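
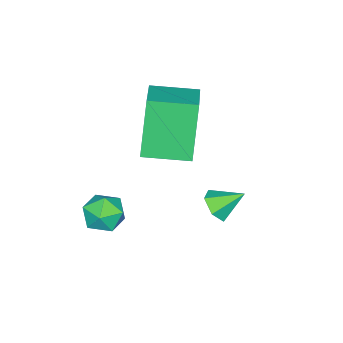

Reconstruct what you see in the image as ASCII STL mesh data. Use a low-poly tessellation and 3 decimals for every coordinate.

solid 
facet normal -0.602 -0.203 0.773
outer loop
vertex 3.101 -0.943 -3.263
vertex 3.38 -1.646 -3.23
vertex 3.705 -1.09 -2.831
endloop
endfacet
facet normal -0.426 0.488 0.762
outer loop
vertex 3.101 -0.943 -3.263
vertex 3.705 -1.09 -2.831
vertex 3.683 -0.459 -3.248
endloop
endfacet
facet normal -0.636 0.760 0.136
outer loop
vertex 3.101 -0.943 -3.263
vertex 3.683 -0.459 -3.248
vertex 3.345 -0.624 -3.905
endloop
endfacet
facet normal -0.941 0.236 -0.240
outer loop
vertex 3.101 -0.943 -3.263
vertex 3.345 -0.624 -3.905
vertex 3.158 -1.358 -3.894
endloop
endfacet
facet normal -0.921 -0.358 0.152
outer loop
vertex 3.101 -0.943 -3.263
vertex 3.158 -1.358 -3.894
vertex 3.38 -1.646 -3.23
endloop
endfacet
facet normal 0.285 0.535 0.795
outer loop
vertex 3.683 -0.459 -3.248
vertex 3.705 -1.09 -2.831
vertex 4.322 -0.862 -3.206
endloop
endfacet
facet normal 0.001 -0.583 0.812
outer loop
vertex 3.705 -1.09 -2.831
vertex 3.38 -1.646 -3.23
vertex 4.135 -1.596 -3.195
endloop
endfacet
facet normal -0.515 -0.836 -0.190
outer loop
vertex 3.38 -1.646 -3.23
vertex 3.158 -1.358 -3.894
vertex 3.797 -1.761 -3.852
endloop
endfacet
facet normal -0.549 0.128 -0.826
outer loop
vertex 3.158 -1.358 -3.894
vertex 3.345 -0.624 -3.905
vertex 3.775 -1.13 -4.269
endloop
endfacet
facet normal -0.055 0.975 -0.217
outer loop
vertex 3.345 -0.624 -3.905
vertex 3.683 -0.459 -3.248
vertex 4.1 -0.574 -3.87
endloop
endfacet
facet normal 0.941 -0.236 0.240
outer loop
vertex 4.379 -1.277 -3.837
vertex 4.322 -0.862 -3.206
vertex 4.135 -1.596 -3.195
endloop
endfacet
facet normal 0.636 -0.760 -0.136
outer loop
vertex 4.379 -1.277 -3.837
vertex 4.135 -1.596 -3.195
vertex 3.797 -1.761 -3.852
endloop
endfacet
facet normal 0.426 -0.488 -0.762
outer loop
vertex 4.379 -1.277 -3.837
vertex 3.797 -1.761 -3.852
vertex 3.775 -1.13 -4.269
endloop
endfacet
facet normal 0.602 0.203 -0.773
outer loop
vertex 4.379 -1.277 -3.837
vertex 3.775 -1.13 -4.269
vertex 4.1 -0.574 -3.87
endloop
endfacet
facet normal 0.921 0.358 -0.152
outer loop
vertex 4.379 -1.277 -3.837
vertex 4.1 -0.574 -3.87
vertex 4.322 -0.862 -3.206
endloop
endfacet
facet normal 0.549 -0.128 0.826
outer loop
vertex 4.135 -1.596 -3.195
vertex 4.322 -0.862 -3.206
vertex 3.705 -1.09 -2.831
endloop
endfacet
facet normal 0.055 -0.975 0.217
outer loop
vertex 3.797 -1.761 -3.852
vertex 4.135 -1.596 -3.195
vertex 3.38 -1.646 -3.23
endloop
endfacet
facet normal -0.285 -0.535 -0.795
outer loop
vertex 3.775 -1.13 -4.269
vertex 3.797 -1.761 -3.852
vertex 3.158 -1.358 -3.894
endloop
endfacet
facet normal -0.001 0.583 -0.812
outer loop
vertex 4.1 -0.574 -3.87
vertex 3.775 -1.13 -4.269
vertex 3.345 -0.624 -3.905
endloop
endfacet
facet normal 0.515 0.836 0.190
outer loop
vertex 4.322 -0.862 -3.206
vertex 4.1 -0.574 -3.87
vertex 3.683 -0.459 -3.248
endloop
endfacet
facet normal -0.809 -0.469 -0.354
outer loop
vertex 0.708 -1.422 0.142
vertex -0.029 -0.063 0.025
vertex 1.447 -1.193 -1.853
endloop
endfacet
facet normal 0.476 -0.876 0.076
outer loop
vertex 2.749 -0.437 -1.285
vertex 0.708 -1.422 0.142
vertex 1.447 -1.193 -1.853
endloop
endfacet
facet normal -0.809 -0.470 -0.353
outer loop
vertex 1.447 -1.193 -1.853
vertex -0.029 -0.063 0.025
vertex 0.709 0.165 -1.971
endloop
endfacet
facet normal 0.345 0.106 -0.933
outer loop
vertex 0.709 0.165 -1.971
vertex 2.749 -0.437 -1.285
vertex 1.447 -1.193 -1.853
endloop
endfacet
facet normal -0.345 -0.107 0.933
outer loop
vertex 0.708 -1.422 0.142
vertex 1.273 0.693 0.593
vertex -0.029 -0.063 0.025
endloop
endfacet
facet normal 0.476 -0.876 0.076
outer loop
vertex 2.011 -0.665 0.711
vertex 0.708 -1.422 0.142
vertex 2.749 -0.437 -1.285
endloop
endfacet
facet normal -0.345 -0.107 0.932
outer loop
vertex 2.011 -0.665 0.711
vertex 1.273 0.693 0.593
vertex 0.708 -1.422 0.142
endloop
endfacet
facet normal -0.476 0.876 -0.076
outer loop
vertex -0.029 -0.063 0.025
vertex 1.273 0.693 0.593
vertex 0.709 0.165 -1.971
endloop
endfacet
facet normal 0.345 0.107 -0.932
outer loop
vertex 2.012 0.922 -1.402
vertex 2.749 -0.437 -1.285
vertex 0.709 0.165 -1.971
endloop
endfacet
facet normal -0.476 0.876 -0.076
outer loop
vertex 0.709 0.165 -1.971
vertex 1.273 0.693 0.593
vertex 2.012 0.922 -1.402
endloop
endfacet
facet normal 0.809 0.469 0.353
outer loop
vertex 2.012 0.922 -1.402
vertex 2.011 -0.665 0.711
vertex 2.749 -0.437 -1.285
endloop
endfacet
facet normal 0.809 0.470 0.354
outer loop
vertex 1.273 0.693 0.593
vertex 2.011 -0.665 0.711
vertex 2.012 0.922 -1.402
endloop
endfacet
facet normal 0.394 -0.701 -0.595
outer loop
vertex 2.604 2.373 -3.104
vertex 2.335 1.946 -2.779
vertex 2.052 2.187 -3.25
endloop
endfacet
facet normal -0.188 0.888 -0.419
outer loop
vertex 2.604 2.373 -3.104
vertex 2.052 2.187 -3.25
vertex 1.925 2.674 -2.161
endloop
endfacet
facet normal 0.395 -0.700 -0.595
outer loop
vertex 2.052 2.187 -3.25
vertex 2.335 1.946 -2.779
vertex 1.784 1.76 -2.926
endloop
endfacet
facet normal -0.894 0.360 -0.265
outer loop
vertex 2.052 2.187 -3.25
vertex 1.784 1.76 -2.926
vertex 1.925 2.674 -2.161
endloop
endfacet
facet normal 0.395 -0.701 -0.594
outer loop
vertex 1.784 1.76 -2.926
vertex 2.335 1.946 -2.779
vertex 2.066 1.519 -2.454
endloop
endfacet
facet normal -0.883 -0.214 0.418
outer loop
vertex 1.784 1.76 -2.926
vertex 2.066 1.519 -2.454
vertex 1.925 2.674 -2.161
endloop
endfacet
facet normal 0.394 -0.701 -0.595
outer loop
vertex 2.066 1.519 -2.454
vertex 2.335 1.946 -2.779
vertex 2.618 1.705 -2.308
endloop
endfacet
facet normal -0.164 -0.261 0.951
outer loop
vertex 2.066 1.519 -2.454
vertex 2.618 1.705 -2.308
vertex 1.925 2.674 -2.161
endloop
endfacet
facet normal 0.394 -0.700 -0.595
outer loop
vertex 2.618 1.705 -2.308
vertex 2.335 1.946 -2.779
vertex 2.886 2.132 -2.633
endloop
endfacet
facet normal 0.542 0.267 0.797
outer loop
vertex 2.618 1.705 -2.308
vertex 2.886 2.132 -2.633
vertex 1.925 2.674 -2.161
endloop
endfacet
facet normal 0.394 -0.701 -0.595
outer loop
vertex 2.886 2.132 -2.633
vertex 2.335 1.946 -2.779
vertex 2.604 2.373 -3.104
endloop
endfacet
facet normal 0.530 0.841 0.113
outer loop
vertex 2.886 2.132 -2.633
vertex 2.604 2.373 -3.104
vertex 1.925 2.674 -2.161
endloop
endfacet

endsolid


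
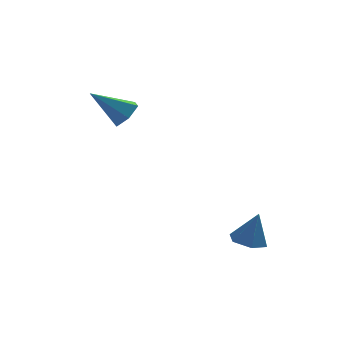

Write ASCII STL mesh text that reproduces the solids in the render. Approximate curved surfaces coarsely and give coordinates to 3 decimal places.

solid 
facet normal 0.764 0.026 -0.645
outer loop
vertex -2.445 1.642 1.45
vertex -2.844 1.891 0.987
vertex -2.516 2.296 1.392
endloop
endfacet
facet normal 0.335 0.119 0.935
outer loop
vertex -2.445 1.642 1.45
vertex -2.516 2.296 1.392
vertex -4.036 1.849 1.993
endloop
endfacet
facet normal 0.763 0.028 -0.646
outer loop
vertex -2.516 2.296 1.392
vertex -2.844 1.891 0.987
vertex -2.916 2.545 0.93
endloop
endfacet
facet normal -0.052 0.860 0.508
outer loop
vertex -2.516 2.296 1.392
vertex -2.916 2.545 0.93
vertex -4.036 1.849 1.993
endloop
endfacet
facet normal 0.764 0.028 -0.645
outer loop
vertex -2.916 2.545 0.93
vertex -2.844 1.891 0.987
vertex -3.244 2.14 0.524
endloop
endfacet
facet normal -0.650 0.732 -0.205
outer loop
vertex -2.916 2.545 0.93
vertex -3.244 2.14 0.524
vertex -4.036 1.849 1.993
endloop
endfacet
facet normal 0.764 0.027 -0.645
outer loop
vertex -3.244 2.14 0.524
vertex -2.844 1.891 0.987
vertex -3.172 1.486 0.582
endloop
endfacet
facet normal -0.860 -0.138 -0.491
outer loop
vertex -3.244 2.14 0.524
vertex -3.172 1.486 0.582
vertex -4.036 1.849 1.993
endloop
endfacet
facet normal 0.763 0.028 -0.646
outer loop
vertex -3.172 1.486 0.582
vertex -2.844 1.891 0.987
vertex -2.772 1.238 1.044
endloop
endfacet
facet normal -0.472 -0.879 -0.063
outer loop
vertex -3.172 1.486 0.582
vertex -2.772 1.238 1.044
vertex -4.036 1.849 1.993
endloop
endfacet
facet normal 0.765 0.028 -0.644
outer loop
vertex -2.772 1.238 1.044
vertex -2.844 1.891 0.987
vertex -2.445 1.642 1.45
endloop
endfacet
facet normal 0.123 -0.751 0.648
outer loop
vertex -2.772 1.238 1.044
vertex -2.445 1.642 1.45
vertex -4.036 1.849 1.993
endloop
endfacet
facet normal -0.264 0.018 -0.964
outer loop
vertex 1.432 -2.41 -3.378
vertex 0.867 -2.109 -3.218
vertex 1.403 -1.75 -3.358
endloop
endfacet
facet normal 0.985 0.038 0.166
outer loop
vertex 1.432 -2.41 -3.378
vertex 1.403 -1.75 -3.358
vertex 1.193 -2.131 -2.022
endloop
endfacet
facet normal -0.264 0.018 -0.964
outer loop
vertex 1.403 -1.75 -3.358
vertex 0.867 -2.109 -3.218
vertex 0.838 -1.45 -3.198
endloop
endfacet
facet normal 0.513 0.801 0.309
outer loop
vertex 1.403 -1.75 -3.358
vertex 0.838 -1.45 -3.198
vertex 1.193 -2.131 -2.022
endloop
endfacet
facet normal -0.263 0.018 -0.965
outer loop
vertex 0.838 -1.45 -3.198
vertex 0.867 -2.109 -3.218
vertex 0.301 -1.808 -3.058
endloop
endfacet
facet normal -0.361 0.756 0.547
outer loop
vertex 0.838 -1.45 -3.198
vertex 0.301 -1.808 -3.058
vertex 1.193 -2.131 -2.022
endloop
endfacet
facet normal -0.263 0.018 -0.965
outer loop
vertex 0.301 -1.808 -3.058
vertex 0.867 -2.109 -3.218
vertex 0.33 -2.467 -3.078
endloop
endfacet
facet normal -0.765 -0.053 0.642
outer loop
vertex 0.301 -1.808 -3.058
vertex 0.33 -2.467 -3.078
vertex 1.193 -2.131 -2.022
endloop
endfacet
facet normal -0.263 0.018 -0.965
outer loop
vertex 0.33 -2.467 -3.078
vertex 0.867 -2.109 -3.218
vertex 0.896 -2.768 -3.238
endloop
endfacet
facet normal -0.293 -0.816 0.499
outer loop
vertex 0.33 -2.467 -3.078
vertex 0.896 -2.768 -3.238
vertex 1.193 -2.131 -2.022
endloop
endfacet
facet normal -0.264 0.018 -0.964
outer loop
vertex 0.896 -2.768 -3.238
vertex 0.867 -2.109 -3.218
vertex 1.432 -2.41 -3.378
endloop
endfacet
facet normal 0.582 -0.770 0.261
outer loop
vertex 0.896 -2.768 -3.238
vertex 1.432 -2.41 -3.378
vertex 1.193 -2.131 -2.022
endloop
endfacet

endsolid


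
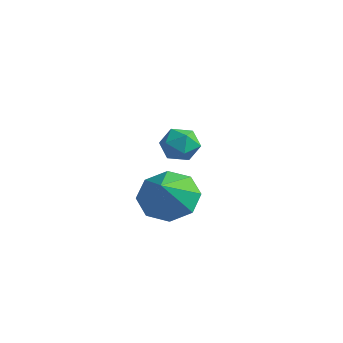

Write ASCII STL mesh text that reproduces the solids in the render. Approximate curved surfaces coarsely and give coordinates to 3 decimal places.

solid 
facet normal -0.342 0.592 -0.729
outer loop
vertex 0.721 0.167 -2.06
vertex -0.057 0.101 -1.749
vertex 0.589 0.624 -1.627
endloop
endfacet
facet normal 0.951 -0.016 0.307
outer loop
vertex 0.721 0.167 -2.06
vertex 0.589 0.624 -1.627
vertex 0.337 -0.581 -0.911
endloop
endfacet
facet normal -0.342 0.593 -0.729
outer loop
vertex 0.589 0.624 -1.627
vertex -0.057 0.101 -1.749
vertex 0.079 0.774 -1.266
endloop
endfacet
facet normal 0.608 0.308 0.732
outer loop
vertex 0.589 0.624 -1.627
vertex 0.079 0.774 -1.266
vertex 0.337 -0.581 -0.911
endloop
endfacet
facet normal -0.342 0.593 -0.729
outer loop
vertex 0.079 0.774 -1.266
vertex -0.057 0.101 -1.749
vertex -0.51 0.53 -1.188
endloop
endfacet
facet normal 0.021 0.257 0.966
outer loop
vertex 0.079 0.774 -1.266
vertex -0.51 0.53 -1.188
vertex 0.337 -0.581 -0.911
endloop
endfacet
facet normal -0.342 0.593 -0.729
outer loop
vertex -0.51 0.53 -1.188
vertex -0.057 0.101 -1.749
vertex -0.834 0.034 -1.439
endloop
endfacet
facet normal -0.466 -0.138 0.874
outer loop
vertex -0.51 0.53 -1.188
vertex -0.834 0.034 -1.439
vertex 0.337 -0.581 -0.911
endloop
endfacet
facet normal -0.342 0.593 -0.729
outer loop
vertex -0.834 0.034 -1.439
vertex -0.057 0.101 -1.749
vertex -0.703 -0.422 -1.871
endloop
endfacet
facet normal -0.569 -0.646 0.509
outer loop
vertex -0.834 0.034 -1.439
vertex -0.703 -0.422 -1.871
vertex 0.337 -0.581 -0.911
endloop
endfacet
facet normal -0.342 0.592 -0.730
outer loop
vertex -0.703 -0.422 -1.871
vertex -0.057 0.101 -1.749
vertex -0.192 -0.573 -2.233
endloop
endfacet
facet normal -0.227 -0.970 0.085
outer loop
vertex -0.703 -0.422 -1.871
vertex -0.192 -0.573 -2.233
vertex 0.337 -0.581 -0.911
endloop
endfacet
facet normal -0.342 0.592 -0.729
outer loop
vertex -0.192 -0.573 -2.233
vertex -0.057 0.101 -1.749
vertex 0.397 -0.329 -2.311
endloop
endfacet
facet normal 0.361 -0.920 -0.150
outer loop
vertex -0.192 -0.573 -2.233
vertex 0.397 -0.329 -2.311
vertex 0.337 -0.581 -0.911
endloop
endfacet
facet normal -0.342 0.592 -0.729
outer loop
vertex 0.397 -0.329 -2.311
vertex -0.057 0.101 -1.749
vertex 0.721 0.167 -2.06
endloop
endfacet
facet normal 0.849 -0.525 -0.058
outer loop
vertex 0.397 -0.329 -2.311
vertex 0.721 0.167 -2.06
vertex 0.337 -0.581 -0.911
endloop
endfacet
facet normal -0.298 0.949 0.104
outer loop
vertex -2.691 3.83 -2.389
vertex -3.21 3.634 -2.089
vertex -2.686 3.763 -1.762
endloop
endfacet
facet normal 0.414 0.905 0.093
outer loop
vertex -2.691 3.83 -2.389
vertex -2.686 3.763 -1.762
vertex -2.191 3.572 -2.104
endloop
endfacet
facet normal 0.607 0.600 -0.521
outer loop
vertex -2.691 3.83 -2.389
vertex -2.191 3.572 -2.104
vertex -2.409 3.325 -2.642
endloop
endfacet
facet normal 0.015 0.455 -0.890
outer loop
vertex -2.691 3.83 -2.389
vertex -2.409 3.325 -2.642
vertex -3.039 3.364 -2.633
endloop
endfacet
facet normal -0.545 0.670 -0.504
outer loop
vertex -2.691 3.83 -2.389
vertex -3.039 3.364 -2.633
vertex -3.21 3.634 -2.089
endloop
endfacet
facet normal 0.617 0.476 0.627
outer loop
vertex -2.191 3.572 -2.104
vertex -2.686 3.763 -1.762
vertex -2.401 3.216 -1.627
endloop
endfacet
facet normal -0.536 0.546 0.643
outer loop
vertex -2.686 3.763 -1.762
vertex -3.21 3.634 -2.089
vertex -3.031 3.255 -1.618
endloop
endfacet
facet normal -0.935 0.095 -0.341
outer loop
vertex -3.21 3.634 -2.089
vertex -3.039 3.364 -2.633
vertex -3.249 3.008 -2.156
endloop
endfacet
facet normal -0.030 -0.254 -0.967
outer loop
vertex -3.039 3.364 -2.633
vertex -2.409 3.325 -2.642
vertex -2.754 2.817 -2.498
endloop
endfacet
facet normal 0.930 -0.019 -0.368
outer loop
vertex -2.409 3.325 -2.642
vertex -2.191 3.572 -2.104
vertex -2.23 2.946 -2.171
endloop
endfacet
facet normal -0.015 -0.455 0.890
outer loop
vertex -2.749 2.75 -1.871
vertex -2.401 3.216 -1.627
vertex -3.031 3.255 -1.618
endloop
endfacet
facet normal -0.607 -0.600 0.521
outer loop
vertex -2.749 2.75 -1.871
vertex -3.031 3.255 -1.618
vertex -3.249 3.008 -2.156
endloop
endfacet
facet normal -0.414 -0.905 -0.093
outer loop
vertex -2.749 2.75 -1.871
vertex -3.249 3.008 -2.156
vertex -2.754 2.817 -2.498
endloop
endfacet
facet normal 0.298 -0.949 -0.104
outer loop
vertex -2.749 2.75 -1.871
vertex -2.754 2.817 -2.498
vertex -2.23 2.946 -2.171
endloop
endfacet
facet normal 0.545 -0.670 0.504
outer loop
vertex -2.749 2.75 -1.871
vertex -2.23 2.946 -2.171
vertex -2.401 3.216 -1.627
endloop
endfacet
facet normal 0.030 0.254 0.967
outer loop
vertex -3.031 3.255 -1.618
vertex -2.401 3.216 -1.627
vertex -2.686 3.763 -1.762
endloop
endfacet
facet normal -0.930 0.019 0.368
outer loop
vertex -3.249 3.008 -2.156
vertex -3.031 3.255 -1.618
vertex -3.21 3.634 -2.089
endloop
endfacet
facet normal -0.617 -0.476 -0.627
outer loop
vertex -2.754 2.817 -2.498
vertex -3.249 3.008 -2.156
vertex -3.039 3.364 -2.633
endloop
endfacet
facet normal 0.536 -0.546 -0.643
outer loop
vertex -2.23 2.946 -2.171
vertex -2.754 2.817 -2.498
vertex -2.409 3.325 -2.642
endloop
endfacet
facet normal 0.935 -0.095 0.341
outer loop
vertex -2.401 3.216 -1.627
vertex -2.23 2.946 -2.171
vertex -2.191 3.572 -2.104
endloop
endfacet

endsolid


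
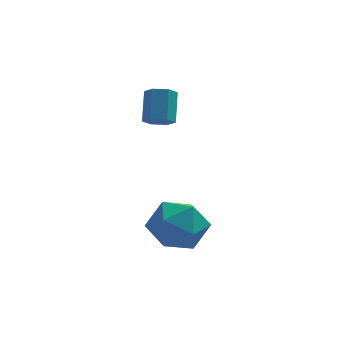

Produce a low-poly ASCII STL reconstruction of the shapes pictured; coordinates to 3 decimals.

solid 
facet normal 0.169 0.422 0.891
outer loop
vertex 3.202 0.83 -0.524
vertex 2.253 0.374 -0.128
vertex 3.225 -0.188 -0.046
endloop
endfacet
facet normal 0.782 0.279 0.557
outer loop
vertex 3.202 0.83 -0.524
vertex 3.225 -0.188 -0.046
vertex 3.82 0.008 -0.98
endloop
endfacet
facet normal 0.779 0.623 -0.068
outer loop
vertex 3.202 0.83 -0.524
vertex 3.82 0.008 -0.98
vertex 3.216 0.691 -1.64
endloop
endfacet
facet normal 0.163 0.979 -0.120
outer loop
vertex 3.202 0.83 -0.524
vertex 3.216 0.691 -1.64
vertex 2.248 0.917 -1.113
endloop
endfacet
facet normal -0.214 0.855 0.472
outer loop
vertex 3.202 0.83 -0.524
vertex 2.248 0.917 -1.113
vertex 2.253 0.374 -0.128
endloop
endfacet
facet normal 0.802 -0.423 0.422
outer loop
vertex 3.82 0.008 -0.98
vertex 3.225 -0.188 -0.046
vertex 3.252 -0.957 -0.867
endloop
endfacet
facet normal -0.191 -0.190 0.963
outer loop
vertex 3.225 -0.188 -0.046
vertex 2.253 0.374 -0.128
vertex 2.284 -0.731 -0.34
endloop
endfacet
facet normal -0.811 0.511 0.286
outer loop
vertex 2.253 0.374 -0.128
vertex 2.248 0.917 -1.113
vertex 1.68 -0.048 -1.0
endloop
endfacet
facet normal -0.200 0.712 -0.673
outer loop
vertex 2.248 0.917 -1.113
vertex 3.216 0.691 -1.64
vertex 2.275 0.148 -1.934
endloop
endfacet
facet normal 0.797 0.135 -0.589
outer loop
vertex 3.216 0.691 -1.64
vertex 3.82 0.008 -0.98
vertex 3.247 -0.414 -1.852
endloop
endfacet
facet normal -0.163 -0.979 0.120
outer loop
vertex 2.298 -0.87 -1.456
vertex 3.252 -0.957 -0.867
vertex 2.284 -0.731 -0.34
endloop
endfacet
facet normal -0.779 -0.623 0.068
outer loop
vertex 2.298 -0.87 -1.456
vertex 2.284 -0.731 -0.34
vertex 1.68 -0.048 -1.0
endloop
endfacet
facet normal -0.782 -0.279 -0.557
outer loop
vertex 2.298 -0.87 -1.456
vertex 1.68 -0.048 -1.0
vertex 2.275 0.148 -1.934
endloop
endfacet
facet normal -0.169 -0.422 -0.891
outer loop
vertex 2.298 -0.87 -1.456
vertex 2.275 0.148 -1.934
vertex 3.247 -0.414 -1.852
endloop
endfacet
facet normal 0.214 -0.855 -0.472
outer loop
vertex 2.298 -0.87 -1.456
vertex 3.247 -0.414 -1.852
vertex 3.252 -0.957 -0.867
endloop
endfacet
facet normal 0.200 -0.712 0.673
outer loop
vertex 2.284 -0.731 -0.34
vertex 3.252 -0.957 -0.867
vertex 3.225 -0.188 -0.046
endloop
endfacet
facet normal -0.797 -0.135 0.589
outer loop
vertex 1.68 -0.048 -1.0
vertex 2.284 -0.731 -0.34
vertex 2.253 0.374 -0.128
endloop
endfacet
facet normal -0.802 0.423 -0.422
outer loop
vertex 2.275 0.148 -1.934
vertex 1.68 -0.048 -1.0
vertex 2.248 0.917 -1.113
endloop
endfacet
facet normal 0.191 0.190 -0.963
outer loop
vertex 3.247 -0.414 -1.852
vertex 2.275 0.148 -1.934
vertex 3.216 0.691 -1.64
endloop
endfacet
facet normal 0.811 -0.511 -0.286
outer loop
vertex 3.252 -0.957 -0.867
vertex 3.247 -0.414 -1.852
vertex 3.82 0.008 -0.98
endloop
endfacet
facet normal -0.047 -0.632 -0.773
outer loop
vertex 2.679 2.98 2.214
vertex 2.119 3.002 2.23
vertex 2.405 3.366 1.915
endloop
endfacet
facet normal 0.871 0.353 -0.342
outer loop
vertex 2.679 2.98 2.214
vertex 2.405 3.366 1.915
vertex 2.74 3.816 3.234
endloop
endfacet
facet normal 0.871 0.353 -0.342
outer loop
vertex 2.74 3.816 3.234
vertex 2.405 3.366 1.915
vertex 2.466 4.202 2.935
endloop
endfacet
facet normal 0.047 0.632 0.773
outer loop
vertex 2.74 3.816 3.234
vertex 2.466 4.202 2.935
vertex 2.181 3.838 3.25
endloop
endfacet
facet normal -0.046 -0.633 -0.773
outer loop
vertex 2.405 3.366 1.915
vertex 2.119 3.002 2.23
vertex 1.846 3.388 1.93
endloop
endfacet
facet normal 0.013 0.773 -0.634
outer loop
vertex 2.405 3.366 1.915
vertex 1.846 3.388 1.93
vertex 2.466 4.202 2.935
endloop
endfacet
facet normal 0.013 0.773 -0.634
outer loop
vertex 2.466 4.202 2.935
vertex 1.846 3.388 1.93
vertex 1.907 4.224 2.95
endloop
endfacet
facet normal 0.046 0.633 0.773
outer loop
vertex 2.466 4.202 2.935
vertex 1.907 4.224 2.95
vertex 2.181 3.838 3.25
endloop
endfacet
facet normal -0.047 -0.634 -0.772
outer loop
vertex 1.846 3.388 1.93
vertex 2.119 3.002 2.23
vertex 1.56 3.024 2.246
endloop
endfacet
facet normal -0.859 0.420 -0.293
outer loop
vertex 1.846 3.388 1.93
vertex 1.56 3.024 2.246
vertex 1.907 4.224 2.95
endloop
endfacet
facet normal -0.859 0.420 -0.293
outer loop
vertex 1.907 4.224 2.95
vertex 1.56 3.024 2.246
vertex 1.621 3.86 3.266
endloop
endfacet
facet normal 0.047 0.634 0.772
outer loop
vertex 1.907 4.224 2.95
vertex 1.621 3.86 3.266
vertex 2.181 3.838 3.25
endloop
endfacet
facet normal -0.047 -0.632 -0.773
outer loop
vertex 1.56 3.024 2.246
vertex 2.119 3.002 2.23
vertex 1.834 2.638 2.545
endloop
endfacet
facet normal -0.871 -0.353 0.342
outer loop
vertex 1.56 3.024 2.246
vertex 1.834 2.638 2.545
vertex 1.621 3.86 3.266
endloop
endfacet
facet normal -0.871 -0.353 0.342
outer loop
vertex 1.621 3.86 3.266
vertex 1.834 2.638 2.545
vertex 1.895 3.474 3.565
endloop
endfacet
facet normal 0.047 0.632 0.773
outer loop
vertex 1.621 3.86 3.266
vertex 1.895 3.474 3.565
vertex 2.181 3.838 3.25
endloop
endfacet
facet normal -0.046 -0.633 -0.773
outer loop
vertex 1.834 2.638 2.545
vertex 2.119 3.002 2.23
vertex 2.393 2.616 2.53
endloop
endfacet
facet normal -0.013 -0.773 0.634
outer loop
vertex 1.834 2.638 2.545
vertex 2.393 2.616 2.53
vertex 1.895 3.474 3.565
endloop
endfacet
facet normal -0.013 -0.773 0.634
outer loop
vertex 1.895 3.474 3.565
vertex 2.393 2.616 2.53
vertex 2.454 3.452 3.55
endloop
endfacet
facet normal 0.046 0.633 0.773
outer loop
vertex 1.895 3.474 3.565
vertex 2.454 3.452 3.55
vertex 2.181 3.838 3.25
endloop
endfacet
facet normal -0.047 -0.634 -0.772
outer loop
vertex 2.393 2.616 2.53
vertex 2.119 3.002 2.23
vertex 2.679 2.98 2.214
endloop
endfacet
facet normal 0.859 -0.420 0.293
outer loop
vertex 2.393 2.616 2.53
vertex 2.679 2.98 2.214
vertex 2.454 3.452 3.55
endloop
endfacet
facet normal 0.859 -0.420 0.293
outer loop
vertex 2.454 3.452 3.55
vertex 2.679 2.98 2.214
vertex 2.74 3.816 3.234
endloop
endfacet
facet normal 0.047 0.634 0.772
outer loop
vertex 2.454 3.452 3.55
vertex 2.74 3.816 3.234
vertex 2.181 3.838 3.25
endloop
endfacet

endsolid


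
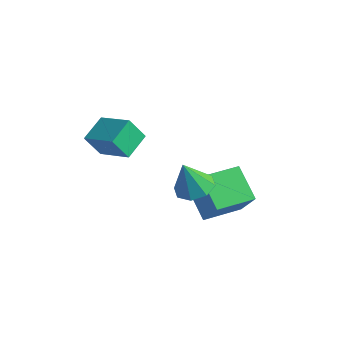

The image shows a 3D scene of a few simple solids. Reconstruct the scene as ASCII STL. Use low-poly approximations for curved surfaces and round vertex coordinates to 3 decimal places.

solid 
facet normal -0.547 0.170 -0.820
outer loop
vertex 1.521 -0.225 -2.52
vertex 2.204 1.675 -2.582
vertex 3.029 -0.804 -3.647
endloop
endfacet
facet normal -0.338 -0.941 0.030
outer loop
vertex 4.156 -1.155 -1.958
vertex 1.521 -0.225 -2.52
vertex 3.029 -0.804 -3.647
endloop
endfacet
facet normal -0.546 0.170 -0.820
outer loop
vertex 3.029 -0.804 -3.647
vertex 2.204 1.675 -2.582
vertex 3.713 1.096 -3.708
endloop
endfacet
facet normal 0.766 -0.294 -0.572
outer loop
vertex 3.713 1.096 -3.708
vertex 4.156 -1.155 -1.958
vertex 3.029 -0.804 -3.647
endloop
endfacet
facet normal -0.766 0.294 0.572
outer loop
vertex 1.521 -0.225 -2.52
vertex 3.331 1.324 -0.893
vertex 2.204 1.675 -2.582
endloop
endfacet
facet normal -0.338 -0.941 0.030
outer loop
vertex 2.647 -0.576 -0.832
vertex 1.521 -0.225 -2.52
vertex 4.156 -1.155 -1.958
endloop
endfacet
facet normal -0.766 0.294 0.572
outer loop
vertex 2.647 -0.576 -0.832
vertex 3.331 1.324 -0.893
vertex 1.521 -0.225 -2.52
endloop
endfacet
facet normal 0.338 0.941 -0.030
outer loop
vertex 2.204 1.675 -2.582
vertex 3.331 1.324 -0.893
vertex 3.713 1.096 -3.708
endloop
endfacet
facet normal 0.766 -0.294 -0.572
outer loop
vertex 4.839 0.745 -2.02
vertex 4.156 -1.155 -1.958
vertex 3.713 1.096 -3.708
endloop
endfacet
facet normal 0.339 0.940 -0.030
outer loop
vertex 3.713 1.096 -3.708
vertex 3.331 1.324 -0.893
vertex 4.839 0.745 -2.02
endloop
endfacet
facet normal 0.547 -0.170 0.820
outer loop
vertex 4.839 0.745 -2.02
vertex 2.647 -0.576 -0.832
vertex 4.156 -1.155 -1.958
endloop
endfacet
facet normal 0.547 -0.171 0.820
outer loop
vertex 3.331 1.324 -0.893
vertex 2.647 -0.576 -0.832
vertex 4.839 0.745 -2.02
endloop
endfacet
facet normal -0.360 -0.388 0.848
outer loop
vertex 0.871 -3.359 3.899
vertex -0.877 -3.365 3.155
vertex 1.095 -4.696 3.382
endloop
endfacet
facet normal 0.920 0.003 0.391
outer loop
vertex 1.577 -4.175 2.245
vertex 0.871 -3.359 3.899
vertex 1.095 -4.696 3.382
endloop
endfacet
facet normal -0.360 -0.389 0.848
outer loop
vertex 1.095 -4.696 3.382
vertex -0.877 -3.365 3.155
vertex -0.653 -4.701 2.638
endloop
endfacet
facet normal 0.154 -0.921 -0.357
outer loop
vertex -0.653 -4.701 2.638
vertex 1.577 -4.175 2.245
vertex 1.095 -4.696 3.382
endloop
endfacet
facet normal -0.155 0.921 0.357
outer loop
vertex 0.871 -3.359 3.899
vertex -0.395 -2.844 2.018
vertex -0.877 -3.365 3.155
endloop
endfacet
facet normal 0.920 0.003 0.391
outer loop
vertex 1.353 -2.839 2.762
vertex 0.871 -3.359 3.899
vertex 1.577 -4.175 2.245
endloop
endfacet
facet normal -0.154 0.922 0.356
outer loop
vertex 1.353 -2.839 2.762
vertex -0.395 -2.844 2.018
vertex 0.871 -3.359 3.899
endloop
endfacet
facet normal -0.920 -0.003 -0.391
outer loop
vertex -0.877 -3.365 3.155
vertex -0.395 -2.844 2.018
vertex -0.653 -4.701 2.638
endloop
endfacet
facet normal 0.155 -0.922 -0.356
outer loop
vertex -0.171 -4.181 1.501
vertex 1.577 -4.175 2.245
vertex -0.653 -4.701 2.638
endloop
endfacet
facet normal -0.920 -0.003 -0.391
outer loop
vertex -0.653 -4.701 2.638
vertex -0.395 -2.844 2.018
vertex -0.171 -4.181 1.501
endloop
endfacet
facet normal 0.360 0.389 -0.848
outer loop
vertex -0.171 -4.181 1.501
vertex 1.353 -2.839 2.762
vertex 1.577 -4.175 2.245
endloop
endfacet
facet normal 0.360 0.388 -0.848
outer loop
vertex -0.395 -2.844 2.018
vertex 1.353 -2.839 2.762
vertex -0.171 -4.181 1.501
endloop
endfacet
facet normal 0.175 0.262 -0.949
outer loop
vertex 3.412 -2.111 -1.098
vertex 2.897 -1.265 -0.959
vertex 3.854 -1.534 -0.857
endloop
endfacet
facet normal 0.629 -0.656 0.418
outer loop
vertex 3.412 -2.111 -1.098
vertex 3.854 -1.534 -0.857
vertex 2.583 -1.735 0.739
endloop
endfacet
facet normal 0.175 0.262 -0.949
outer loop
vertex 3.854 -1.534 -0.857
vertex 2.897 -1.265 -0.959
vertex 3.735 -0.8 -0.676
endloop
endfacet
facet normal 0.784 -0.026 0.621
outer loop
vertex 3.854 -1.534 -0.857
vertex 3.735 -0.8 -0.676
vertex 2.583 -1.735 0.739
endloop
endfacet
facet normal 0.175 0.262 -0.949
outer loop
vertex 3.735 -0.8 -0.676
vertex 2.897 -1.265 -0.959
vertex 3.125 -0.338 -0.661
endloop
endfacet
facet normal 0.433 0.549 0.715
outer loop
vertex 3.735 -0.8 -0.676
vertex 3.125 -0.338 -0.661
vertex 2.583 -1.735 0.739
endloop
endfacet
facet normal 0.175 0.262 -0.949
outer loop
vertex 3.125 -0.338 -0.661
vertex 2.897 -1.265 -0.959
vertex 2.381 -0.42 -0.821
endloop
endfacet
facet normal -0.219 0.732 0.645
outer loop
vertex 3.125 -0.338 -0.661
vertex 2.381 -0.42 -0.821
vertex 2.583 -1.735 0.739
endloop
endfacet
facet normal 0.176 0.262 -0.949
outer loop
vertex 2.381 -0.42 -0.821
vertex 2.897 -1.265 -0.959
vertex 1.939 -0.996 -1.062
endloop
endfacet
facet normal -0.789 0.416 0.453
outer loop
vertex 2.381 -0.42 -0.821
vertex 1.939 -0.996 -1.062
vertex 2.583 -1.735 0.739
endloop
endfacet
facet normal 0.176 0.262 -0.949
outer loop
vertex 1.939 -0.996 -1.062
vertex 2.897 -1.265 -0.959
vertex 2.058 -1.731 -1.243
endloop
endfacet
facet normal -0.944 -0.214 0.250
outer loop
vertex 1.939 -0.996 -1.062
vertex 2.058 -1.731 -1.243
vertex 2.583 -1.735 0.739
endloop
endfacet
facet normal 0.175 0.263 -0.949
outer loop
vertex 2.058 -1.731 -1.243
vertex 2.897 -1.265 -0.959
vertex 2.668 -2.192 -1.258
endloop
endfacet
facet normal -0.593 -0.790 0.156
outer loop
vertex 2.058 -1.731 -1.243
vertex 2.668 -2.192 -1.258
vertex 2.583 -1.735 0.739
endloop
endfacet
facet normal 0.175 0.263 -0.949
outer loop
vertex 2.668 -2.192 -1.258
vertex 2.897 -1.265 -0.959
vertex 3.412 -2.111 -1.098
endloop
endfacet
facet normal 0.057 -0.973 0.225
outer loop
vertex 2.668 -2.192 -1.258
vertex 3.412 -2.111 -1.098
vertex 2.583 -1.735 0.739
endloop
endfacet

endsolid


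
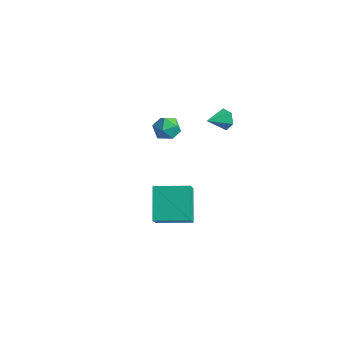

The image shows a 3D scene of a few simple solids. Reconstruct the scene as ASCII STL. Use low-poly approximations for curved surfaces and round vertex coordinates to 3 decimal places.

solid 
facet normal -0.364 0.537 -0.761
outer loop
vertex 1.12 2.228 -3.45
vertex 2.555 3.357 -3.34
vertex 2.099 1.106 -4.709
endloop
endfacet
facet normal -0.785 -0.617 -0.060
outer loop
vertex 2.725 0.183 -3.4
vertex 1.12 2.228 -3.45
vertex 2.099 1.106 -4.709
endloop
endfacet
facet normal -0.364 0.537 -0.761
outer loop
vertex 2.099 1.106 -4.709
vertex 2.555 3.357 -3.34
vertex 3.534 2.236 -4.599
endloop
endfacet
facet normal 0.502 -0.575 -0.646
outer loop
vertex 3.534 2.236 -4.599
vertex 2.725 0.183 -3.4
vertex 2.099 1.106 -4.709
endloop
endfacet
facet normal -0.502 0.575 0.646
outer loop
vertex 1.12 2.228 -3.45
vertex 3.181 2.434 -2.031
vertex 2.555 3.357 -3.34
endloop
endfacet
facet normal -0.784 -0.617 -0.060
outer loop
vertex 1.746 1.304 -2.141
vertex 1.12 2.228 -3.45
vertex 2.725 0.183 -3.4
endloop
endfacet
facet normal -0.502 0.575 0.646
outer loop
vertex 1.746 1.304 -2.141
vertex 3.181 2.434 -2.031
vertex 1.12 2.228 -3.45
endloop
endfacet
facet normal 0.784 0.617 0.060
outer loop
vertex 2.555 3.357 -3.34
vertex 3.181 2.434 -2.031
vertex 3.534 2.236 -4.599
endloop
endfacet
facet normal 0.502 -0.575 -0.646
outer loop
vertex 4.16 1.312 -3.29
vertex 2.725 0.183 -3.4
vertex 3.534 2.236 -4.599
endloop
endfacet
facet normal 0.785 0.617 0.060
outer loop
vertex 3.534 2.236 -4.599
vertex 3.181 2.434 -2.031
vertex 4.16 1.312 -3.29
endloop
endfacet
facet normal 0.364 -0.537 0.761
outer loop
vertex 4.16 1.312 -3.29
vertex 1.746 1.304 -2.141
vertex 2.725 0.183 -3.4
endloop
endfacet
facet normal 0.364 -0.537 0.761
outer loop
vertex 3.181 2.434 -2.031
vertex 1.746 1.304 -2.141
vertex 4.16 1.312 -3.29
endloop
endfacet
facet normal -0.490 0.866 0.105
outer loop
vertex 0.745 3.767 0.206
vertex 0.354 3.474 0.797
vertex 1.02 3.836 0.919
endloop
endfacet
facet normal 0.167 0.973 -0.158
outer loop
vertex 0.745 3.767 0.206
vertex 1.02 3.836 0.919
vertex 1.493 3.661 0.341
endloop
endfacet
facet normal 0.224 0.604 -0.765
outer loop
vertex 0.745 3.767 0.206
vertex 1.493 3.661 0.341
vertex 1.12 3.192 -0.138
endloop
endfacet
facet normal -0.396 0.267 -0.878
outer loop
vertex 0.745 3.767 0.206
vertex 1.12 3.192 -0.138
vertex 0.416 3.076 0.144
endloop
endfacet
facet normal -0.837 0.429 -0.341
outer loop
vertex 0.745 3.767 0.206
vertex 0.416 3.076 0.144
vertex 0.354 3.474 0.797
endloop
endfacet
facet normal 0.637 0.707 0.307
outer loop
vertex 1.493 3.661 0.341
vertex 1.02 3.836 0.919
vertex 1.564 3.304 1.016
endloop
endfacet
facet normal -0.424 0.533 0.732
outer loop
vertex 1.02 3.836 0.919
vertex 0.354 3.474 0.797
vertex 0.86 3.188 1.298
endloop
endfacet
facet normal -0.985 -0.173 0.012
outer loop
vertex 0.354 3.474 0.797
vertex 0.416 3.076 0.144
vertex 0.487 2.719 0.819
endloop
endfacet
facet normal -0.272 -0.435 -0.858
outer loop
vertex 0.416 3.076 0.144
vertex 1.12 3.192 -0.138
vertex 0.96 2.544 0.241
endloop
endfacet
facet normal 0.730 0.109 -0.675
outer loop
vertex 1.12 3.192 -0.138
vertex 1.493 3.661 0.341
vertex 1.626 2.906 0.363
endloop
endfacet
facet normal 0.396 -0.267 0.878
outer loop
vertex 1.235 2.613 0.954
vertex 1.564 3.304 1.016
vertex 0.86 3.188 1.298
endloop
endfacet
facet normal -0.224 -0.604 0.765
outer loop
vertex 1.235 2.613 0.954
vertex 0.86 3.188 1.298
vertex 0.487 2.719 0.819
endloop
endfacet
facet normal -0.167 -0.973 0.158
outer loop
vertex 1.235 2.613 0.954
vertex 0.487 2.719 0.819
vertex 0.96 2.544 0.241
endloop
endfacet
facet normal 0.490 -0.866 -0.105
outer loop
vertex 1.235 2.613 0.954
vertex 0.96 2.544 0.241
vertex 1.626 2.906 0.363
endloop
endfacet
facet normal 0.837 -0.429 0.341
outer loop
vertex 1.235 2.613 0.954
vertex 1.626 2.906 0.363
vertex 1.564 3.304 1.016
endloop
endfacet
facet normal 0.272 0.435 0.858
outer loop
vertex 0.86 3.188 1.298
vertex 1.564 3.304 1.016
vertex 1.02 3.836 0.919
endloop
endfacet
facet normal -0.730 -0.109 0.675
outer loop
vertex 0.487 2.719 0.819
vertex 0.86 3.188 1.298
vertex 0.354 3.474 0.797
endloop
endfacet
facet normal -0.637 -0.707 -0.307
outer loop
vertex 0.96 2.544 0.241
vertex 0.487 2.719 0.819
vertex 0.416 3.076 0.144
endloop
endfacet
facet normal 0.424 -0.533 -0.732
outer loop
vertex 1.626 2.906 0.363
vertex 0.96 2.544 0.241
vertex 1.12 3.192 -0.138
endloop
endfacet
facet normal 0.985 0.173 -0.012
outer loop
vertex 1.564 3.304 1.016
vertex 1.626 2.906 0.363
vertex 1.493 3.661 0.341
endloop
endfacet
facet normal 0.226 0.899 -0.374
outer loop
vertex 4.438 3.497 2.315
vertex 4.117 3.763 2.76
vertex 4.71 3.647 2.84
endloop
endfacet
facet normal 0.686 -0.711 -0.152
outer loop
vertex 4.438 3.497 2.315
vertex 4.71 3.647 2.84
vertex 3.863 2.757 3.18
endloop
endfacet
facet normal 0.227 0.898 -0.376
outer loop
vertex 4.71 3.647 2.84
vertex 4.117 3.763 2.76
vertex 4.389 3.914 3.284
endloop
endfacet
facet normal 0.644 -0.354 0.678
outer loop
vertex 4.71 3.647 2.84
vertex 4.389 3.914 3.284
vertex 3.863 2.757 3.18
endloop
endfacet
facet normal 0.227 0.898 -0.376
outer loop
vertex 4.389 3.914 3.284
vertex 4.117 3.763 2.76
vertex 3.796 4.03 3.204
endloop
endfacet
facet normal -0.139 -0.026 0.990
outer loop
vertex 4.389 3.914 3.284
vertex 3.796 4.03 3.204
vertex 3.863 2.757 3.18
endloop
endfacet
facet normal 0.226 0.898 -0.377
outer loop
vertex 3.796 4.03 3.204
vertex 4.117 3.763 2.76
vertex 3.523 3.879 2.68
endloop
endfacet
facet normal -0.879 -0.055 0.474
outer loop
vertex 3.796 4.03 3.204
vertex 3.523 3.879 2.68
vertex 3.863 2.757 3.18
endloop
endfacet
facet normal 0.226 0.899 -0.374
outer loop
vertex 3.523 3.879 2.68
vertex 4.117 3.763 2.76
vertex 3.844 3.613 2.235
endloop
endfacet
facet normal -0.838 -0.413 -0.357
outer loop
vertex 3.523 3.879 2.68
vertex 3.844 3.613 2.235
vertex 3.863 2.757 3.18
endloop
endfacet
facet normal 0.226 0.899 -0.374
outer loop
vertex 3.844 3.613 2.235
vertex 4.117 3.763 2.76
vertex 4.438 3.497 2.315
endloop
endfacet
facet normal -0.054 -0.741 -0.670
outer loop
vertex 3.844 3.613 2.235
vertex 4.438 3.497 2.315
vertex 3.863 2.757 3.18
endloop
endfacet

endsolid


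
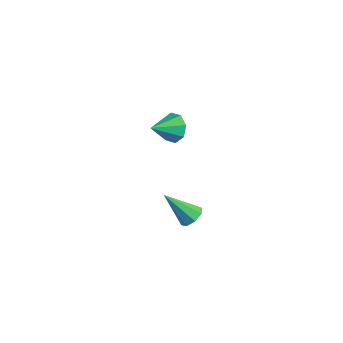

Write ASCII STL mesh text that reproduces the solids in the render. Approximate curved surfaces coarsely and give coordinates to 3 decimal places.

solid 
facet normal -0.042 0.882 -0.469
outer loop
vertex -2.178 3.451 -1.655
vertex -2.906 3.103 -2.245
vertex -2.875 3.573 -1.363
endloop
endfacet
facet normal 0.382 -0.025 0.924
outer loop
vertex -2.178 3.451 -1.655
vertex -2.875 3.573 -1.363
vertex -2.834 1.577 -1.435
endloop
endfacet
facet normal -0.041 0.882 -0.469
outer loop
vertex -2.875 3.573 -1.363
vertex -2.906 3.103 -2.245
vertex -3.59 3.42 -1.589
endloop
endfacet
facet normal -0.293 -0.040 0.955
outer loop
vertex -2.875 3.573 -1.363
vertex -3.59 3.42 -1.589
vertex -2.834 1.577 -1.435
endloop
endfacet
facet normal -0.041 0.882 -0.469
outer loop
vertex -3.59 3.42 -1.589
vertex -2.906 3.103 -2.245
vertex -3.905 3.081 -2.199
endloop
endfacet
facet normal -0.783 -0.275 0.557
outer loop
vertex -3.59 3.42 -1.589
vertex -3.905 3.081 -2.199
vertex -2.834 1.577 -1.435
endloop
endfacet
facet normal -0.041 0.882 -0.469
outer loop
vertex -3.905 3.081 -2.199
vertex -2.906 3.103 -2.245
vertex -3.634 2.755 -2.836
endloop
endfacet
facet normal -0.805 -0.593 -0.039
outer loop
vertex -3.905 3.081 -2.199
vertex -3.634 2.755 -2.836
vertex -2.834 1.577 -1.435
endloop
endfacet
facet normal -0.042 0.883 -0.468
outer loop
vertex -3.634 2.755 -2.836
vertex -2.906 3.103 -2.245
vertex -2.937 2.633 -3.128
endloop
endfacet
facet normal -0.343 -0.806 -0.482
outer loop
vertex -3.634 2.755 -2.836
vertex -2.937 2.633 -3.128
vertex -2.834 1.577 -1.435
endloop
endfacet
facet normal -0.042 0.883 -0.468
outer loop
vertex -2.937 2.633 -3.128
vertex -2.906 3.103 -2.245
vertex -2.222 2.787 -2.902
endloop
endfacet
facet normal 0.333 -0.791 -0.514
outer loop
vertex -2.937 2.633 -3.128
vertex -2.222 2.787 -2.902
vertex -2.834 1.577 -1.435
endloop
endfacet
facet normal -0.041 0.883 -0.468
outer loop
vertex -2.222 2.787 -2.902
vertex -2.906 3.103 -2.245
vertex -1.907 3.125 -2.292
endloop
endfacet
facet normal 0.822 -0.557 -0.116
outer loop
vertex -2.222 2.787 -2.902
vertex -1.907 3.125 -2.292
vertex -2.834 1.577 -1.435
endloop
endfacet
facet normal -0.041 0.882 -0.469
outer loop
vertex -1.907 3.125 -2.292
vertex -2.906 3.103 -2.245
vertex -2.178 3.451 -1.655
endloop
endfacet
facet normal 0.844 -0.239 0.481
outer loop
vertex -1.907 3.125 -2.292
vertex -2.178 3.451 -1.655
vertex -2.834 1.577 -1.435
endloop
endfacet
facet normal 0.491 0.479 -0.728
outer loop
vertex 4.739 -1.214 -2.241
vertex 4.315 -0.617 -2.134
vertex 4.958 -0.858 -1.859
endloop
endfacet
facet normal 0.591 -0.731 0.342
outer loop
vertex 4.739 -1.214 -2.241
vertex 4.958 -0.858 -1.859
vertex 3.285 -1.623 -0.606
endloop
endfacet
facet normal 0.491 0.478 -0.729
outer loop
vertex 4.958 -0.858 -1.859
vertex 4.315 -0.617 -2.134
vertex 4.801 -0.361 -1.639
endloop
endfacet
facet normal 0.633 -0.137 0.762
outer loop
vertex 4.958 -0.858 -1.859
vertex 4.801 -0.361 -1.639
vertex 3.285 -1.623 -0.606
endloop
endfacet
facet normal 0.490 0.479 -0.729
outer loop
vertex 4.801 -0.361 -1.639
vertex 4.315 -0.617 -2.134
vertex 4.359 -0.014 -1.708
endloop
endfacet
facet normal 0.217 0.449 0.867
outer loop
vertex 4.801 -0.361 -1.639
vertex 4.359 -0.014 -1.708
vertex 3.285 -1.623 -0.606
endloop
endfacet
facet normal 0.491 0.478 -0.728
outer loop
vertex 4.359 -0.014 -1.708
vertex 4.315 -0.617 -2.134
vertex 3.891 -0.02 -2.028
endloop
endfacet
facet normal -0.416 0.686 0.596
outer loop
vertex 4.359 -0.014 -1.708
vertex 3.891 -0.02 -2.028
vertex 3.285 -1.623 -0.606
endloop
endfacet
facet normal 0.491 0.478 -0.729
outer loop
vertex 3.891 -0.02 -2.028
vertex 4.315 -0.617 -2.134
vertex 3.672 -0.376 -2.409
endloop
endfacet
facet normal -0.894 0.434 0.108
outer loop
vertex 3.891 -0.02 -2.028
vertex 3.672 -0.376 -2.409
vertex 3.285 -1.623 -0.606
endloop
endfacet
facet normal 0.491 0.479 -0.728
outer loop
vertex 3.672 -0.376 -2.409
vertex 4.315 -0.617 -2.134
vertex 3.829 -0.873 -2.63
endloop
endfacet
facet normal -0.937 -0.158 -0.310
outer loop
vertex 3.672 -0.376 -2.409
vertex 3.829 -0.873 -2.63
vertex 3.285 -1.623 -0.606
endloop
endfacet
facet normal 0.490 0.480 -0.728
outer loop
vertex 3.829 -0.873 -2.63
vertex 4.315 -0.617 -2.134
vertex 4.271 -1.22 -2.561
endloop
endfacet
facet normal -0.520 -0.746 -0.416
outer loop
vertex 3.829 -0.873 -2.63
vertex 4.271 -1.22 -2.561
vertex 3.285 -1.623 -0.606
endloop
endfacet
facet normal 0.491 0.479 -0.727
outer loop
vertex 4.271 -1.22 -2.561
vertex 4.315 -0.617 -2.134
vertex 4.739 -1.214 -2.241
endloop
endfacet
facet normal 0.112 -0.983 -0.146
outer loop
vertex 4.271 -1.22 -2.561
vertex 4.739 -1.214 -2.241
vertex 3.285 -1.623 -0.606
endloop
endfacet

endsolid


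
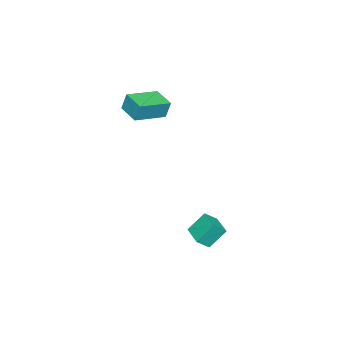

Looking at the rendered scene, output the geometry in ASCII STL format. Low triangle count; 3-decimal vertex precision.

solid 
facet normal -0.879 0.449 -0.164
outer loop
vertex -5.24 -2.905 3.925
vertex -4.546 -1.657 3.621
vertex -5.186 -3.208 2.806
endloop
endfacet
facet normal -0.475 -0.855 0.209
outer loop
vertex -3.394 -4.123 3.139
vertex -5.24 -2.905 3.925
vertex -5.186 -3.208 2.806
endloop
endfacet
facet normal -0.879 0.448 -0.163
outer loop
vertex -5.186 -3.208 2.806
vertex -4.546 -1.657 3.621
vertex -4.493 -1.96 2.502
endloop
endfacet
facet normal 0.046 -0.261 -0.964
outer loop
vertex -4.493 -1.96 2.502
vertex -3.394 -4.123 3.139
vertex -5.186 -3.208 2.806
endloop
endfacet
facet normal -0.046 0.261 0.964
outer loop
vertex -5.24 -2.905 3.925
vertex -2.754 -2.572 3.954
vertex -4.546 -1.657 3.621
endloop
endfacet
facet normal -0.475 -0.855 0.209
outer loop
vertex -3.447 -3.82 4.258
vertex -5.24 -2.905 3.925
vertex -3.394 -4.123 3.139
endloop
endfacet
facet normal -0.046 0.261 0.964
outer loop
vertex -3.447 -3.82 4.258
vertex -2.754 -2.572 3.954
vertex -5.24 -2.905 3.925
endloop
endfacet
facet normal 0.475 0.855 -0.209
outer loop
vertex -4.546 -1.657 3.621
vertex -2.754 -2.572 3.954
vertex -4.493 -1.96 2.502
endloop
endfacet
facet normal 0.046 -0.261 -0.964
outer loop
vertex -2.7 -2.875 2.835
vertex -3.394 -4.123 3.139
vertex -4.493 -1.96 2.502
endloop
endfacet
facet normal 0.475 0.855 -0.209
outer loop
vertex -4.493 -1.96 2.502
vertex -2.754 -2.572 3.954
vertex -2.7 -2.875 2.835
endloop
endfacet
facet normal 0.879 -0.449 0.163
outer loop
vertex -2.7 -2.875 2.835
vertex -3.447 -3.82 4.258
vertex -3.394 -4.123 3.139
endloop
endfacet
facet normal 0.879 -0.448 0.164
outer loop
vertex -2.754 -2.572 3.954
vertex -3.447 -3.82 4.258
vertex -2.7 -2.875 2.835
endloop
endfacet
facet normal -0.660 -0.748 0.071
outer loop
vertex -1.672 0.979 -4.165
vertex -2.324 1.662 -3.039
vertex -2.254 1.434 -4.778
endloop
endfacet
facet normal 0.444 -0.465 -0.766
outer loop
vertex -1.296 2.518 -4.881
vertex -1.672 0.979 -4.165
vertex -2.254 1.434 -4.778
endloop
endfacet
facet normal -0.661 -0.747 0.071
outer loop
vertex -2.254 1.434 -4.778
vertex -2.324 1.662 -3.039
vertex -2.906 2.118 -3.652
endloop
endfacet
facet normal -0.606 0.474 -0.639
outer loop
vertex -2.906 2.118 -3.652
vertex -1.296 2.518 -4.881
vertex -2.254 1.434 -4.778
endloop
endfacet
facet normal 0.606 -0.475 0.639
outer loop
vertex -1.672 0.979 -4.165
vertex -1.366 2.746 -3.142
vertex -2.324 1.662 -3.039
endloop
endfacet
facet normal 0.443 -0.465 -0.767
outer loop
vertex -0.714 2.062 -4.268
vertex -1.672 0.979 -4.165
vertex -1.296 2.518 -4.881
endloop
endfacet
facet normal 0.605 -0.475 0.639
outer loop
vertex -0.714 2.062 -4.268
vertex -1.366 2.746 -3.142
vertex -1.672 0.979 -4.165
endloop
endfacet
facet normal -0.443 0.465 0.767
outer loop
vertex -2.324 1.662 -3.039
vertex -1.366 2.746 -3.142
vertex -2.906 2.118 -3.652
endloop
endfacet
facet normal -0.605 0.475 -0.639
outer loop
vertex -1.948 3.201 -3.755
vertex -1.296 2.518 -4.881
vertex -2.906 2.118 -3.652
endloop
endfacet
facet normal -0.443 0.465 0.766
outer loop
vertex -2.906 2.118 -3.652
vertex -1.366 2.746 -3.142
vertex -1.948 3.201 -3.755
endloop
endfacet
facet normal 0.660 0.748 -0.071
outer loop
vertex -1.948 3.201 -3.755
vertex -0.714 2.062 -4.268
vertex -1.296 2.518 -4.881
endloop
endfacet
facet normal 0.660 0.748 -0.072
outer loop
vertex -1.366 2.746 -3.142
vertex -0.714 2.062 -4.268
vertex -1.948 3.201 -3.755
endloop
endfacet

endsolid


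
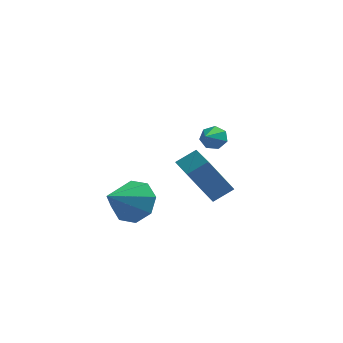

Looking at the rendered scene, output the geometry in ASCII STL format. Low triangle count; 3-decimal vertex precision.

solid 
facet normal 0.105 0.888 -0.447
outer loop
vertex 3.654 -1.612 3.33
vertex 3.21 -1.729 2.993
vertex 3.212 -1.473 3.502
endloop
endfacet
facet normal 0.354 -0.030 0.935
outer loop
vertex 3.654 -1.612 3.33
vertex 3.212 -1.473 3.502
vertex 3.09 -2.751 3.507
endloop
endfacet
facet normal 0.103 0.888 -0.447
outer loop
vertex 3.212 -1.473 3.502
vertex 3.21 -1.729 2.993
vertex 2.768 -1.527 3.292
endloop
endfacet
facet normal -0.432 0.045 0.901
outer loop
vertex 3.212 -1.473 3.502
vertex 2.768 -1.527 3.292
vertex 3.09 -2.751 3.507
endloop
endfacet
facet normal 0.104 0.889 -0.447
outer loop
vertex 2.768 -1.527 3.292
vertex 3.21 -1.729 2.993
vertex 2.656 -1.733 2.856
endloop
endfacet
facet normal -0.927 -0.187 0.326
outer loop
vertex 2.768 -1.527 3.292
vertex 2.656 -1.733 2.856
vertex 3.09 -2.751 3.507
endloop
endfacet
facet normal 0.104 0.888 -0.447
outer loop
vertex 2.656 -1.733 2.856
vertex 3.21 -1.729 2.993
vertex 2.962 -1.936 2.524
endloop
endfacet
facet normal -0.754 -0.551 -0.358
outer loop
vertex 2.656 -1.733 2.856
vertex 2.962 -1.936 2.524
vertex 3.09 -2.751 3.507
endloop
endfacet
facet normal 0.104 0.888 -0.447
outer loop
vertex 2.962 -1.936 2.524
vertex 3.21 -1.729 2.993
vertex 3.454 -1.983 2.545
endloop
endfacet
facet normal -0.047 -0.772 -0.634
outer loop
vertex 2.962 -1.936 2.524
vertex 3.454 -1.983 2.545
vertex 3.09 -2.751 3.507
endloop
endfacet
facet normal 0.105 0.889 -0.447
outer loop
vertex 3.454 -1.983 2.545
vertex 3.21 -1.729 2.993
vertex 3.762 -1.839 2.904
endloop
endfacet
facet normal 0.665 -0.686 -0.296
outer loop
vertex 3.454 -1.983 2.545
vertex 3.762 -1.839 2.904
vertex 3.09 -2.751 3.507
endloop
endfacet
facet normal 0.105 0.888 -0.447
outer loop
vertex 3.762 -1.839 2.904
vertex 3.21 -1.729 2.993
vertex 3.654 -1.612 3.33
endloop
endfacet
facet normal 0.844 -0.355 0.403
outer loop
vertex 3.762 -1.839 2.904
vertex 3.654 -1.612 3.33
vertex 3.09 -2.751 3.507
endloop
endfacet
facet normal -0.496 -0.215 0.841
outer loop
vertex 2.611 0.21 0.726
vertex 1.79 1.694 0.622
vertex 1.853 -0.249 0.162
endloop
endfacet
facet normal 0.483 -0.873 0.062
outer loop
vertex 2.81 0.166 -1.462
vertex 2.611 0.21 0.726
vertex 1.853 -0.249 0.162
endloop
endfacet
facet normal -0.496 -0.215 0.841
outer loop
vertex 1.853 -0.249 0.162
vertex 1.79 1.694 0.622
vertex 1.032 1.236 0.058
endloop
endfacet
facet normal -0.722 -0.437 -0.537
outer loop
vertex 1.032 1.236 0.058
vertex 2.81 0.166 -1.462
vertex 1.853 -0.249 0.162
endloop
endfacet
facet normal 0.722 0.437 0.537
outer loop
vertex 2.611 0.21 0.726
vertex 2.747 2.109 -1.002
vertex 1.79 1.694 0.622
endloop
endfacet
facet normal 0.482 -0.874 0.061
outer loop
vertex 3.568 0.624 -0.898
vertex 2.611 0.21 0.726
vertex 2.81 0.166 -1.462
endloop
endfacet
facet normal 0.722 0.437 0.537
outer loop
vertex 3.568 0.624 -0.898
vertex 2.747 2.109 -1.002
vertex 2.611 0.21 0.726
endloop
endfacet
facet normal -0.483 0.874 -0.061
outer loop
vertex 1.79 1.694 0.622
vertex 2.747 2.109 -1.002
vertex 1.032 1.236 0.058
endloop
endfacet
facet normal -0.722 -0.437 -0.537
outer loop
vertex 1.989 1.65 -1.566
vertex 2.81 0.166 -1.462
vertex 1.032 1.236 0.058
endloop
endfacet
facet normal -0.483 0.873 -0.062
outer loop
vertex 1.032 1.236 0.058
vertex 2.747 2.109 -1.002
vertex 1.989 1.65 -1.566
endloop
endfacet
facet normal 0.496 0.215 -0.841
outer loop
vertex 1.989 1.65 -1.566
vertex 3.568 0.624 -0.898
vertex 2.81 0.166 -1.462
endloop
endfacet
facet normal 0.496 0.215 -0.841
outer loop
vertex 2.747 2.109 -1.002
vertex 3.568 0.624 -0.898
vertex 1.989 1.65 -1.566
endloop
endfacet
facet normal 0.394 0.766 -0.508
outer loop
vertex 1.324 -3.225 0.318
vertex 0.393 -3.044 -0.132
vertex 0.873 -2.712 0.741
endloop
endfacet
facet normal 0.443 -0.305 0.843
outer loop
vertex 1.324 -3.225 0.318
vertex 0.873 -2.712 0.741
vertex -0.293 -4.376 0.752
endloop
endfacet
facet normal 0.394 0.766 -0.508
outer loop
vertex 0.873 -2.712 0.741
vertex 0.393 -3.044 -0.132
vertex 0.14 -2.393 0.653
endloop
endfacet
facet normal -0.089 0.069 0.994
outer loop
vertex 0.873 -2.712 0.741
vertex 0.14 -2.393 0.653
vertex -0.293 -4.376 0.752
endloop
endfacet
facet normal 0.394 0.766 -0.508
outer loop
vertex 0.14 -2.393 0.653
vertex 0.393 -3.044 -0.132
vertex -0.444 -2.456 0.105
endloop
endfacet
facet normal -0.683 0.184 0.707
outer loop
vertex 0.14 -2.393 0.653
vertex -0.444 -2.456 0.105
vertex -0.293 -4.376 0.752
endloop
endfacet
facet normal 0.394 0.766 -0.508
outer loop
vertex -0.444 -2.456 0.105
vertex 0.393 -3.044 -0.132
vertex -0.538 -2.863 -0.582
endloop
endfacet
facet normal -0.988 -0.027 0.151
outer loop
vertex -0.444 -2.456 0.105
vertex -0.538 -2.863 -0.582
vertex -0.293 -4.376 0.752
endloop
endfacet
facet normal 0.394 0.766 -0.507
outer loop
vertex -0.538 -2.863 -0.582
vertex 0.393 -3.044 -0.132
vertex -0.087 -3.375 -1.005
endloop
endfacet
facet normal -0.827 -0.441 -0.348
outer loop
vertex -0.538 -2.863 -0.582
vertex -0.087 -3.375 -1.005
vertex -0.293 -4.376 0.752
endloop
endfacet
facet normal 0.395 0.766 -0.507
outer loop
vertex -0.087 -3.375 -1.005
vertex 0.393 -3.044 -0.132
vertex 0.646 -3.694 -0.916
endloop
endfacet
facet normal -0.294 -0.815 -0.499
outer loop
vertex -0.087 -3.375 -1.005
vertex 0.646 -3.694 -0.916
vertex -0.293 -4.376 0.752
endloop
endfacet
facet normal 0.394 0.766 -0.508
outer loop
vertex 0.646 -3.694 -0.916
vertex 0.393 -3.044 -0.132
vertex 1.23 -3.631 -0.368
endloop
endfacet
facet normal 0.299 -0.930 -0.212
outer loop
vertex 0.646 -3.694 -0.916
vertex 1.23 -3.631 -0.368
vertex -0.293 -4.376 0.752
endloop
endfacet
facet normal 0.394 0.766 -0.507
outer loop
vertex 1.23 -3.631 -0.368
vertex 0.393 -3.044 -0.132
vertex 1.324 -3.225 0.318
endloop
endfacet
facet normal 0.604 -0.719 0.343
outer loop
vertex 1.23 -3.631 -0.368
vertex 1.324 -3.225 0.318
vertex -0.293 -4.376 0.752
endloop
endfacet

endsolid


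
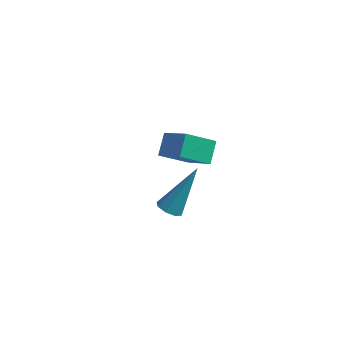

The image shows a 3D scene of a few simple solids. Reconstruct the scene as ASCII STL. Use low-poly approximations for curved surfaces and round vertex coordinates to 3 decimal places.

solid 
facet normal -0.737 0.377 -0.562
outer loop
vertex -2.317 2.749 -1.752
vertex -2.419 3.516 -1.103
vertex -1.421 3.458 -2.451
endloop
endfacet
facet normal 0.100 -0.760 -0.642
outer loop
vertex -0.301 2.884 -1.597
vertex -2.317 2.749 -1.752
vertex -1.421 3.458 -2.451
endloop
endfacet
facet normal -0.736 0.378 -0.561
outer loop
vertex -1.421 3.458 -2.451
vertex -2.419 3.516 -1.103
vertex -1.522 4.225 -1.802
endloop
endfacet
facet normal 0.669 0.529 -0.522
outer loop
vertex -1.522 4.225 -1.802
vertex -0.301 2.884 -1.597
vertex -1.421 3.458 -2.451
endloop
endfacet
facet normal -0.669 -0.530 0.521
outer loop
vertex -2.317 2.749 -1.752
vertex -1.299 2.942 -0.249
vertex -2.419 3.516 -1.103
endloop
endfacet
facet normal 0.100 -0.760 -0.642
outer loop
vertex -1.198 2.175 -0.898
vertex -2.317 2.749 -1.752
vertex -0.301 2.884 -1.597
endloop
endfacet
facet normal -0.669 -0.529 0.521
outer loop
vertex -1.198 2.175 -0.898
vertex -1.299 2.942 -0.249
vertex -2.317 2.749 -1.752
endloop
endfacet
facet normal -0.100 0.760 0.642
outer loop
vertex -2.419 3.516 -1.103
vertex -1.299 2.942 -0.249
vertex -1.522 4.225 -1.802
endloop
endfacet
facet normal 0.669 0.530 -0.521
outer loop
vertex -0.403 3.651 -0.948
vertex -0.301 2.884 -1.597
vertex -1.522 4.225 -1.802
endloop
endfacet
facet normal -0.100 0.760 0.642
outer loop
vertex -1.522 4.225 -1.802
vertex -1.299 2.942 -0.249
vertex -0.403 3.651 -0.948
endloop
endfacet
facet normal 0.736 -0.377 0.562
outer loop
vertex -0.403 3.651 -0.948
vertex -1.198 2.175 -0.898
vertex -0.301 2.884 -1.597
endloop
endfacet
facet normal 0.737 -0.378 0.561
outer loop
vertex -1.299 2.942 -0.249
vertex -1.198 2.175 -0.898
vertex -0.403 3.651 -0.948
endloop
endfacet
facet normal -0.304 -0.497 -0.813
outer loop
vertex 0.218 -0.996 -0.638
vertex -0.066 -1.292 -0.351
vertex -0.136 -0.858 -0.59
endloop
endfacet
facet normal 0.293 0.880 -0.373
outer loop
vertex 0.218 -0.996 -0.638
vertex -0.136 -0.858 -0.59
vertex 0.546 -0.288 1.291
endloop
endfacet
facet normal -0.302 -0.497 -0.814
outer loop
vertex -0.136 -0.858 -0.59
vertex -0.066 -1.292 -0.351
vertex -0.449 -0.974 -0.403
endloop
endfacet
facet normal -0.410 0.904 -0.125
outer loop
vertex -0.136 -0.858 -0.59
vertex -0.449 -0.974 -0.403
vertex 0.546 -0.288 1.291
endloop
endfacet
facet normal -0.303 -0.498 -0.813
outer loop
vertex -0.449 -0.974 -0.403
vertex -0.066 -1.292 -0.351
vertex -0.538 -1.276 -0.185
endloop
endfacet
facet normal -0.833 0.463 0.302
outer loop
vertex -0.449 -0.974 -0.403
vertex -0.538 -1.276 -0.185
vertex 0.546 -0.288 1.291
endloop
endfacet
facet normal -0.303 -0.497 -0.813
outer loop
vertex -0.538 -1.276 -0.185
vertex -0.066 -1.292 -0.351
vertex -0.35 -1.587 -0.065
endloop
endfacet
facet normal -0.728 -0.186 0.659
outer loop
vertex -0.538 -1.276 -0.185
vertex -0.35 -1.587 -0.065
vertex 0.546 -0.288 1.291
endloop
endfacet
facet normal -0.303 -0.497 -0.813
outer loop
vertex -0.35 -1.587 -0.065
vertex -0.066 -1.292 -0.351
vertex 0.003 -1.725 -0.112
endloop
endfacet
facet normal -0.159 -0.658 0.736
outer loop
vertex -0.35 -1.587 -0.065
vertex 0.003 -1.725 -0.112
vertex 0.546 -0.288 1.291
endloop
endfacet
facet normal -0.305 -0.497 -0.812
outer loop
vertex 0.003 -1.725 -0.112
vertex -0.066 -1.292 -0.351
vertex 0.316 -1.61 -0.3
endloop
endfacet
facet normal 0.544 -0.682 0.488
outer loop
vertex 0.003 -1.725 -0.112
vertex 0.316 -1.61 -0.3
vertex 0.546 -0.288 1.291
endloop
endfacet
facet normal -0.304 -0.495 -0.814
outer loop
vertex 0.316 -1.61 -0.3
vertex -0.066 -1.292 -0.351
vertex 0.405 -1.308 -0.517
endloop
endfacet
facet normal 0.968 -0.242 0.061
outer loop
vertex 0.316 -1.61 -0.3
vertex 0.405 -1.308 -0.517
vertex 0.546 -0.288 1.291
endloop
endfacet
facet normal -0.303 -0.497 -0.813
outer loop
vertex 0.405 -1.308 -0.517
vertex -0.066 -1.292 -0.351
vertex 0.218 -0.996 -0.638
endloop
endfacet
facet normal 0.866 0.404 -0.296
outer loop
vertex 0.405 -1.308 -0.517
vertex 0.218 -0.996 -0.638
vertex 0.546 -0.288 1.291
endloop
endfacet

endsolid


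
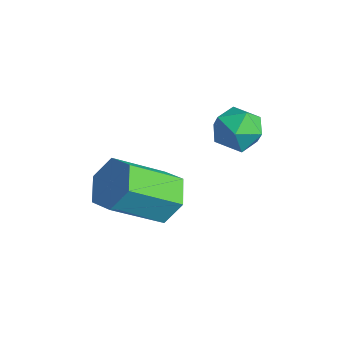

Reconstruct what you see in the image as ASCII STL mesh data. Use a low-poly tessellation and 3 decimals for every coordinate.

solid 
facet normal 0.420 0.708 0.568
outer loop
vertex 2.196 3.374 -0.842
vertex 2.338 2.859 -0.305
vertex 2.849 2.991 -0.848
endloop
endfacet
facet normal 0.501 0.856 -0.126
outer loop
vertex 2.196 3.374 -0.842
vertex 2.849 2.991 -0.848
vertex 2.476 3.114 -1.495
endloop
endfacet
facet normal -0.147 0.896 -0.420
outer loop
vertex 2.196 3.374 -0.842
vertex 2.476 3.114 -1.495
vertex 1.735 3.059 -1.353
endloop
endfacet
facet normal -0.629 0.772 0.092
outer loop
vertex 2.196 3.374 -0.842
vertex 1.735 3.059 -1.353
vertex 1.649 2.901 -0.617
endloop
endfacet
facet normal -0.278 0.656 0.702
outer loop
vertex 2.196 3.374 -0.842
vertex 1.649 2.901 -0.617
vertex 2.338 2.859 -0.305
endloop
endfacet
facet normal 0.848 0.312 -0.429
outer loop
vertex 2.476 3.114 -1.495
vertex 2.849 2.991 -0.848
vertex 2.791 2.439 -1.363
endloop
endfacet
facet normal 0.718 0.070 0.693
outer loop
vertex 2.849 2.991 -0.848
vertex 2.338 2.859 -0.305
vertex 2.705 2.281 -0.627
endloop
endfacet
facet normal -0.413 -0.015 0.911
outer loop
vertex 2.338 2.859 -0.305
vertex 1.649 2.901 -0.617
vertex 1.964 2.226 -0.485
endloop
endfacet
facet normal -0.982 0.175 -0.077
outer loop
vertex 1.649 2.901 -0.617
vertex 1.735 3.059 -1.353
vertex 1.591 2.349 -1.132
endloop
endfacet
facet normal -0.201 0.376 -0.904
outer loop
vertex 1.735 3.059 -1.353
vertex 2.476 3.114 -1.495
vertex 2.102 2.481 -1.675
endloop
endfacet
facet normal 0.629 -0.772 -0.092
outer loop
vertex 2.244 1.966 -1.138
vertex 2.791 2.439 -1.363
vertex 2.705 2.281 -0.627
endloop
endfacet
facet normal 0.147 -0.896 0.420
outer loop
vertex 2.244 1.966 -1.138
vertex 2.705 2.281 -0.627
vertex 1.964 2.226 -0.485
endloop
endfacet
facet normal -0.501 -0.856 0.126
outer loop
vertex 2.244 1.966 -1.138
vertex 1.964 2.226 -0.485
vertex 1.591 2.349 -1.132
endloop
endfacet
facet normal -0.420 -0.708 -0.568
outer loop
vertex 2.244 1.966 -1.138
vertex 1.591 2.349 -1.132
vertex 2.102 2.481 -1.675
endloop
endfacet
facet normal 0.278 -0.656 -0.702
outer loop
vertex 2.244 1.966 -1.138
vertex 2.102 2.481 -1.675
vertex 2.791 2.439 -1.363
endloop
endfacet
facet normal 0.982 -0.175 0.077
outer loop
vertex 2.705 2.281 -0.627
vertex 2.791 2.439 -1.363
vertex 2.849 2.991 -0.848
endloop
endfacet
facet normal 0.201 -0.376 0.904
outer loop
vertex 1.964 2.226 -0.485
vertex 2.705 2.281 -0.627
vertex 2.338 2.859 -0.305
endloop
endfacet
facet normal -0.848 -0.312 0.429
outer loop
vertex 1.591 2.349 -1.132
vertex 1.964 2.226 -0.485
vertex 1.649 2.901 -0.617
endloop
endfacet
facet normal -0.718 -0.070 -0.693
outer loop
vertex 2.102 2.481 -1.675
vertex 1.591 2.349 -1.132
vertex 1.735 3.059 -1.353
endloop
endfacet
facet normal 0.413 0.015 -0.911
outer loop
vertex 2.791 2.439 -1.363
vertex 2.102 2.481 -1.675
vertex 2.476 3.114 -1.495
endloop
endfacet
facet normal 0.133 0.786 -0.604
outer loop
vertex 1.817 0.737 -4.316
vertex 1.184 1.127 -3.948
vertex 1.955 1.221 -3.656
endloop
endfacet
facet normal 0.977 -0.207 -0.053
outer loop
vertex 1.817 0.737 -4.316
vertex 1.955 1.221 -3.656
vertex 1.57 -0.717 -3.199
endloop
endfacet
facet normal 0.977 -0.206 -0.052
outer loop
vertex 1.57 -0.717 -3.199
vertex 1.955 1.221 -3.656
vertex 1.707 -0.233 -2.539
endloop
endfacet
facet normal -0.134 -0.786 0.604
outer loop
vertex 1.57 -0.717 -3.199
vertex 1.707 -0.233 -2.539
vertex 0.936 -0.327 -2.832
endloop
endfacet
facet normal 0.133 0.786 -0.604
outer loop
vertex 1.955 1.221 -3.656
vertex 1.184 1.127 -3.948
vertex 1.321 1.611 -3.288
endloop
endfacet
facet normal 0.632 0.402 0.663
outer loop
vertex 1.955 1.221 -3.656
vertex 1.321 1.611 -3.288
vertex 1.707 -0.233 -2.539
endloop
endfacet
facet normal 0.632 0.401 0.662
outer loop
vertex 1.707 -0.233 -2.539
vertex 1.321 1.611 -3.288
vertex 1.074 0.157 -2.171
endloop
endfacet
facet normal -0.133 -0.786 0.603
outer loop
vertex 1.707 -0.233 -2.539
vertex 1.074 0.157 -2.171
vertex 0.936 -0.327 -2.832
endloop
endfacet
facet normal 0.134 0.786 -0.604
outer loop
vertex 1.321 1.611 -3.288
vertex 1.184 1.127 -3.948
vertex 0.55 1.517 -3.581
endloop
endfacet
facet normal -0.346 0.608 0.715
outer loop
vertex 1.321 1.611 -3.288
vertex 0.55 1.517 -3.581
vertex 1.074 0.157 -2.171
endloop
endfacet
facet normal -0.346 0.608 0.715
outer loop
vertex 1.074 0.157 -2.171
vertex 0.55 1.517 -3.581
vertex 0.303 0.063 -2.464
endloop
endfacet
facet normal -0.133 -0.786 0.603
outer loop
vertex 1.074 0.157 -2.171
vertex 0.303 0.063 -2.464
vertex 0.936 -0.327 -2.832
endloop
endfacet
facet normal 0.134 0.786 -0.604
outer loop
vertex 0.55 1.517 -3.581
vertex 1.184 1.127 -3.948
vertex 0.413 1.033 -4.241
endloop
endfacet
facet normal -0.977 0.206 0.052
outer loop
vertex 0.55 1.517 -3.581
vertex 0.413 1.033 -4.241
vertex 0.303 0.063 -2.464
endloop
endfacet
facet normal -0.977 0.207 0.052
outer loop
vertex 0.303 0.063 -2.464
vertex 0.413 1.033 -4.241
vertex 0.165 -0.421 -3.124
endloop
endfacet
facet normal -0.133 -0.786 0.604
outer loop
vertex 0.303 0.063 -2.464
vertex 0.165 -0.421 -3.124
vertex 0.936 -0.327 -2.832
endloop
endfacet
facet normal 0.133 0.786 -0.603
outer loop
vertex 0.413 1.033 -4.241
vertex 1.184 1.127 -3.948
vertex 1.046 0.643 -4.609
endloop
endfacet
facet normal -0.632 -0.401 -0.663
outer loop
vertex 0.413 1.033 -4.241
vertex 1.046 0.643 -4.609
vertex 0.165 -0.421 -3.124
endloop
endfacet
facet normal -0.632 -0.402 -0.663
outer loop
vertex 0.165 -0.421 -3.124
vertex 1.046 0.643 -4.609
vertex 0.799 -0.811 -3.492
endloop
endfacet
facet normal -0.133 -0.786 0.604
outer loop
vertex 0.165 -0.421 -3.124
vertex 0.799 -0.811 -3.492
vertex 0.936 -0.327 -2.832
endloop
endfacet
facet normal 0.133 0.786 -0.603
outer loop
vertex 1.046 0.643 -4.609
vertex 1.184 1.127 -3.948
vertex 1.817 0.737 -4.316
endloop
endfacet
facet normal 0.346 -0.608 -0.715
outer loop
vertex 1.046 0.643 -4.609
vertex 1.817 0.737 -4.316
vertex 0.799 -0.811 -3.492
endloop
endfacet
facet normal 0.346 -0.608 -0.715
outer loop
vertex 0.799 -0.811 -3.492
vertex 1.817 0.737 -4.316
vertex 1.57 -0.717 -3.199
endloop
endfacet
facet normal -0.134 -0.786 0.604
outer loop
vertex 0.799 -0.811 -3.492
vertex 1.57 -0.717 -3.199
vertex 0.936 -0.327 -2.832
endloop
endfacet

endsolid


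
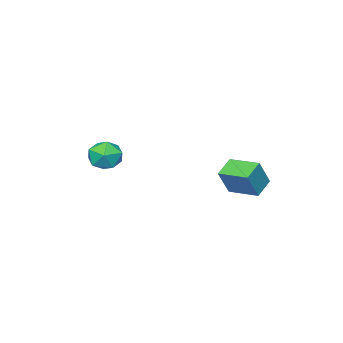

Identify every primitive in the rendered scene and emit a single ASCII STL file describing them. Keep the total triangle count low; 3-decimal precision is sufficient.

solid 
facet normal 0.115 0.695 0.710
outer loop
vertex -0.036 -2.848 1.371
vertex 0.338 -3.644 2.09
vertex 1.073 -3.088 1.427
endloop
endfacet
facet normal 0.208 0.976 0.061
outer loop
vertex -0.036 -2.848 1.371
vertex 1.073 -3.088 1.427
vertex 0.579 -2.92 0.418
endloop
endfacet
facet normal -0.388 0.866 -0.316
outer loop
vertex -0.036 -2.848 1.371
vertex 0.579 -2.92 0.418
vertex -0.462 -3.372 0.458
endloop
endfacet
facet normal -0.851 0.516 0.101
outer loop
vertex -0.036 -2.848 1.371
vertex -0.462 -3.372 0.458
vertex -0.611 -3.819 1.491
endloop
endfacet
facet normal -0.540 0.410 0.735
outer loop
vertex -0.036 -2.848 1.371
vertex -0.611 -3.819 1.491
vertex 0.338 -3.644 2.09
endloop
endfacet
facet normal 0.740 0.621 -0.259
outer loop
vertex 0.579 -2.92 0.418
vertex 1.073 -3.088 1.427
vertex 1.331 -3.761 0.549
endloop
endfacet
facet normal 0.588 0.167 0.792
outer loop
vertex 1.073 -3.088 1.427
vertex 0.338 -3.644 2.09
vertex 1.182 -4.208 1.582
endloop
endfacet
facet normal -0.471 -0.292 0.832
outer loop
vertex 0.338 -3.644 2.09
vertex -0.611 -3.819 1.491
vertex 0.141 -4.66 1.622
endloop
endfacet
facet normal -0.974 -0.121 -0.193
outer loop
vertex -0.611 -3.819 1.491
vertex -0.462 -3.372 0.458
vertex -0.353 -4.492 0.613
endloop
endfacet
facet normal -0.226 0.443 -0.867
outer loop
vertex -0.462 -3.372 0.458
vertex 0.579 -2.92 0.418
vertex 0.382 -3.936 -0.05
endloop
endfacet
facet normal 0.851 -0.516 -0.101
outer loop
vertex 0.756 -4.732 0.669
vertex 1.331 -3.761 0.549
vertex 1.182 -4.208 1.582
endloop
endfacet
facet normal 0.388 -0.866 0.316
outer loop
vertex 0.756 -4.732 0.669
vertex 1.182 -4.208 1.582
vertex 0.141 -4.66 1.622
endloop
endfacet
facet normal -0.208 -0.976 -0.061
outer loop
vertex 0.756 -4.732 0.669
vertex 0.141 -4.66 1.622
vertex -0.353 -4.492 0.613
endloop
endfacet
facet normal -0.115 -0.695 -0.710
outer loop
vertex 0.756 -4.732 0.669
vertex -0.353 -4.492 0.613
vertex 0.382 -3.936 -0.05
endloop
endfacet
facet normal 0.540 -0.410 -0.735
outer loop
vertex 0.756 -4.732 0.669
vertex 0.382 -3.936 -0.05
vertex 1.331 -3.761 0.549
endloop
endfacet
facet normal 0.974 0.121 0.193
outer loop
vertex 1.182 -4.208 1.582
vertex 1.331 -3.761 0.549
vertex 1.073 -3.088 1.427
endloop
endfacet
facet normal 0.226 -0.443 0.867
outer loop
vertex 0.141 -4.66 1.622
vertex 1.182 -4.208 1.582
vertex 0.338 -3.644 2.09
endloop
endfacet
facet normal -0.740 -0.621 0.259
outer loop
vertex -0.353 -4.492 0.613
vertex 0.141 -4.66 1.622
vertex -0.611 -3.819 1.491
endloop
endfacet
facet normal -0.588 -0.167 -0.792
outer loop
vertex 0.382 -3.936 -0.05
vertex -0.353 -4.492 0.613
vertex -0.462 -3.372 0.458
endloop
endfacet
facet normal 0.471 0.292 -0.832
outer loop
vertex 1.331 -3.761 0.549
vertex 0.382 -3.936 -0.05
vertex 0.579 -2.92 0.418
endloop
endfacet
facet normal -0.863 -0.208 0.461
outer loop
vertex -3.22 2.162 1.491
vertex -3.572 3.99 1.658
vertex -4.07 2.144 -0.107
endloop
endfacet
facet normal 0.189 -0.978 -0.089
outer loop
vertex -2.888 2.43 -0.738
vertex -3.22 2.162 1.491
vertex -4.07 2.144 -0.107
endloop
endfacet
facet normal -0.863 -0.208 0.461
outer loop
vertex -4.07 2.144 -0.107
vertex -3.572 3.99 1.658
vertex -4.422 3.973 0.06
endloop
endfacet
facet normal -0.469 -0.010 -0.883
outer loop
vertex -4.422 3.973 0.06
vertex -2.888 2.43 -0.738
vertex -4.07 2.144 -0.107
endloop
endfacet
facet normal 0.469 0.010 0.883
outer loop
vertex -3.22 2.162 1.491
vertex -2.39 4.276 1.027
vertex -3.572 3.99 1.658
endloop
endfacet
facet normal 0.188 -0.978 -0.090
outer loop
vertex -2.038 2.447 0.86
vertex -3.22 2.162 1.491
vertex -2.888 2.43 -0.738
endloop
endfacet
facet normal 0.469 0.010 0.883
outer loop
vertex -2.038 2.447 0.86
vertex -2.39 4.276 1.027
vertex -3.22 2.162 1.491
endloop
endfacet
facet normal -0.189 0.978 0.090
outer loop
vertex -3.572 3.99 1.658
vertex -2.39 4.276 1.027
vertex -4.422 3.973 0.06
endloop
endfacet
facet normal -0.469 -0.010 -0.883
outer loop
vertex -3.24 4.258 -0.571
vertex -2.888 2.43 -0.738
vertex -4.422 3.973 0.06
endloop
endfacet
facet normal -0.188 0.978 0.089
outer loop
vertex -4.422 3.973 0.06
vertex -2.39 4.276 1.027
vertex -3.24 4.258 -0.571
endloop
endfacet
facet normal 0.863 0.208 -0.461
outer loop
vertex -3.24 4.258 -0.571
vertex -2.038 2.447 0.86
vertex -2.888 2.43 -0.738
endloop
endfacet
facet normal 0.863 0.208 -0.461
outer loop
vertex -2.39 4.276 1.027
vertex -2.038 2.447 0.86
vertex -3.24 4.258 -0.571
endloop
endfacet

endsolid


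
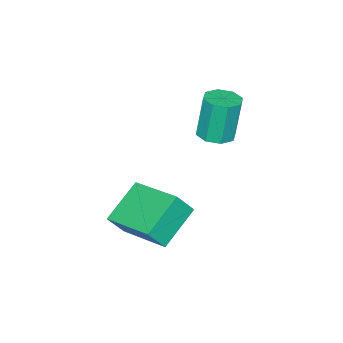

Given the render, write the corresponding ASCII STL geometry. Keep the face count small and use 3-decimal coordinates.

solid 
facet normal -0.856 -0.007 0.517
outer loop
vertex 1.433 -1.678 0.523
vertex 1.713 0.137 1.011
vertex 0.982 -1.408 -0.22
endloop
endfacet
facet normal -0.147 -0.955 -0.258
outer loop
vertex 2.327 -1.397 -1.031
vertex 1.433 -1.678 0.523
vertex 0.982 -1.408 -0.22
endloop
endfacet
facet normal -0.856 -0.006 0.516
outer loop
vertex 0.982 -1.408 -0.22
vertex 1.713 0.137 1.011
vertex 1.263 0.407 0.268
endloop
endfacet
facet normal -0.495 0.296 -0.817
outer loop
vertex 1.263 0.407 0.268
vertex 2.327 -1.397 -1.031
vertex 0.982 -1.408 -0.22
endloop
endfacet
facet normal 0.495 -0.296 0.817
outer loop
vertex 1.433 -1.678 0.523
vertex 3.058 0.148 0.2
vertex 1.713 0.137 1.011
endloop
endfacet
facet normal -0.148 -0.955 -0.258
outer loop
vertex 2.777 -1.667 -0.288
vertex 1.433 -1.678 0.523
vertex 2.327 -1.397 -1.031
endloop
endfacet
facet normal 0.495 -0.296 0.817
outer loop
vertex 2.777 -1.667 -0.288
vertex 3.058 0.148 0.2
vertex 1.433 -1.678 0.523
endloop
endfacet
facet normal 0.148 0.955 0.258
outer loop
vertex 1.713 0.137 1.011
vertex 3.058 0.148 0.2
vertex 1.263 0.407 0.268
endloop
endfacet
facet normal -0.495 0.296 -0.817
outer loop
vertex 2.607 0.418 -0.543
vertex 2.327 -1.397 -1.031
vertex 1.263 0.407 0.268
endloop
endfacet
facet normal 0.148 0.955 0.257
outer loop
vertex 1.263 0.407 0.268
vertex 3.058 0.148 0.2
vertex 2.607 0.418 -0.543
endloop
endfacet
facet normal 0.856 0.007 -0.516
outer loop
vertex 2.607 0.418 -0.543
vertex 2.777 -1.667 -0.288
vertex 2.327 -1.397 -1.031
endloop
endfacet
facet normal 0.856 0.007 -0.517
outer loop
vertex 3.058 0.148 0.2
vertex 2.777 -1.667 -0.288
vertex 2.607 0.418 -0.543
endloop
endfacet
facet normal 0.159 -0.042 -0.986
outer loop
vertex -0.127 0.3 2.34
vertex -0.497 -0.183 2.301
vertex -0.571 0.422 2.263
endloop
endfacet
facet normal 0.265 0.964 0.001
outer loop
vertex -0.127 0.3 2.34
vertex -0.571 0.422 2.263
vertex -0.373 0.366 3.858
endloop
endfacet
facet normal 0.263 0.965 0.001
outer loop
vertex -0.373 0.366 3.858
vertex -0.571 0.422 2.263
vertex -0.817 0.487 3.781
endloop
endfacet
facet normal -0.159 0.043 0.986
outer loop
vertex -0.373 0.366 3.858
vertex -0.817 0.487 3.781
vertex -0.743 -0.117 3.819
endloop
endfacet
facet normal 0.160 -0.042 -0.986
outer loop
vertex -0.571 0.422 2.263
vertex -0.497 -0.183 2.301
vertex -0.972 0.189 2.208
endloop
endfacet
facet normal -0.487 0.866 -0.116
outer loop
vertex -0.571 0.422 2.263
vertex -0.972 0.189 2.208
vertex -0.817 0.487 3.781
endloop
endfacet
facet normal -0.487 0.866 -0.116
outer loop
vertex -0.817 0.487 3.781
vertex -0.972 0.189 2.208
vertex -1.218 0.254 3.727
endloop
endfacet
facet normal -0.158 0.043 0.987
outer loop
vertex -0.817 0.487 3.781
vertex -1.218 0.254 3.727
vertex -0.743 -0.117 3.819
endloop
endfacet
facet normal 0.161 -0.042 -0.986
outer loop
vertex -0.972 0.189 2.208
vertex -0.497 -0.183 2.301
vertex -1.095 -0.262 2.207
endloop
endfacet
facet normal -0.951 0.260 -0.165
outer loop
vertex -0.972 0.189 2.208
vertex -1.095 -0.262 2.207
vertex -1.218 0.254 3.727
endloop
endfacet
facet normal -0.952 0.258 -0.165
outer loop
vertex -1.218 0.254 3.727
vertex -1.095 -0.262 2.207
vertex -1.34 -0.196 3.726
endloop
endfacet
facet normal -0.159 0.041 0.986
outer loop
vertex -1.218 0.254 3.727
vertex -1.34 -0.196 3.726
vertex -0.743 -0.117 3.819
endloop
endfacet
facet normal 0.161 -0.044 -0.986
outer loop
vertex -1.095 -0.262 2.207
vertex -0.497 -0.183 2.301
vertex -0.867 -0.666 2.262
endloop
endfacet
facet normal -0.858 -0.500 -0.117
outer loop
vertex -1.095 -0.262 2.207
vertex -0.867 -0.666 2.262
vertex -1.34 -0.196 3.726
endloop
endfacet
facet normal -0.859 -0.498 -0.118
outer loop
vertex -1.34 -0.196 3.726
vertex -0.867 -0.666 2.262
vertex -1.113 -0.6 3.78
endloop
endfacet
facet normal -0.159 0.042 0.986
outer loop
vertex -1.34 -0.196 3.726
vertex -1.113 -0.6 3.78
vertex -0.743 -0.117 3.819
endloop
endfacet
facet normal 0.159 -0.043 -0.986
outer loop
vertex -0.867 -0.666 2.262
vertex -0.497 -0.183 2.301
vertex -0.423 -0.787 2.339
endloop
endfacet
facet normal -0.263 -0.965 -0.001
outer loop
vertex -0.867 -0.666 2.262
vertex -0.423 -0.787 2.339
vertex -1.113 -0.6 3.78
endloop
endfacet
facet normal -0.265 -0.964 -0.002
outer loop
vertex -1.113 -0.6 3.78
vertex -0.423 -0.787 2.339
vertex -0.669 -0.722 3.857
endloop
endfacet
facet normal -0.159 0.042 0.986
outer loop
vertex -1.113 -0.6 3.78
vertex -0.669 -0.722 3.857
vertex -0.743 -0.117 3.819
endloop
endfacet
facet normal 0.158 -0.043 -0.987
outer loop
vertex -0.423 -0.787 2.339
vertex -0.497 -0.183 2.301
vertex -0.022 -0.554 2.393
endloop
endfacet
facet normal 0.487 -0.866 0.116
outer loop
vertex -0.423 -0.787 2.339
vertex -0.022 -0.554 2.393
vertex -0.669 -0.722 3.857
endloop
endfacet
facet normal 0.487 -0.866 0.116
outer loop
vertex -0.669 -0.722 3.857
vertex -0.022 -0.554 2.393
vertex -0.268 -0.489 3.912
endloop
endfacet
facet normal -0.160 0.042 0.986
outer loop
vertex -0.669 -0.722 3.857
vertex -0.268 -0.489 3.912
vertex -0.743 -0.117 3.819
endloop
endfacet
facet normal 0.159 -0.041 -0.986
outer loop
vertex -0.022 -0.554 2.393
vertex -0.497 -0.183 2.301
vertex 0.1 -0.104 2.394
endloop
endfacet
facet normal 0.952 -0.258 0.165
outer loop
vertex -0.022 -0.554 2.393
vertex 0.1 -0.104 2.394
vertex -0.268 -0.489 3.912
endloop
endfacet
facet normal 0.951 -0.260 0.165
outer loop
vertex -0.268 -0.489 3.912
vertex 0.1 -0.104 2.394
vertex -0.145 -0.038 3.913
endloop
endfacet
facet normal -0.161 0.042 0.986
outer loop
vertex -0.268 -0.489 3.912
vertex -0.145 -0.038 3.913
vertex -0.743 -0.117 3.819
endloop
endfacet
facet normal 0.159 -0.042 -0.986
outer loop
vertex 0.1 -0.104 2.394
vertex -0.497 -0.183 2.301
vertex -0.127 0.3 2.34
endloop
endfacet
facet normal 0.859 0.498 0.117
outer loop
vertex 0.1 -0.104 2.394
vertex -0.127 0.3 2.34
vertex -0.145 -0.038 3.913
endloop
endfacet
facet normal 0.858 0.500 0.117
outer loop
vertex -0.145 -0.038 3.913
vertex -0.127 0.3 2.34
vertex -0.373 0.366 3.858
endloop
endfacet
facet normal -0.161 0.044 0.986
outer loop
vertex -0.145 -0.038 3.913
vertex -0.373 0.366 3.858
vertex -0.743 -0.117 3.819
endloop
endfacet

endsolid
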